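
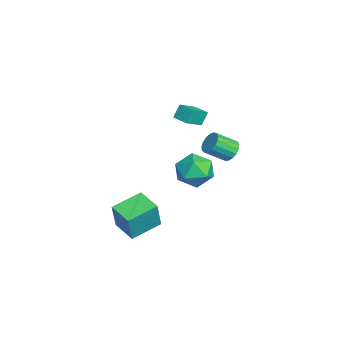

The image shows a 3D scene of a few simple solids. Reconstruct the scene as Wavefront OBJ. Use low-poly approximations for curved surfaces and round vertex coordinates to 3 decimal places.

v -1.834 1.96 2.912
v -2.145 2.331 3.752
v -1.075 2.657 2.885
v -1.386 3.028 3.725
v -0.994 1.072 3.615
v -1.305 1.443 4.455
v -0.235 1.769 3.588
v -0.546 2.14 4.428
v -0.335 1.555 0.147
v 0.091 2.288 -0.787
v 1.249 2.112 1.307
v 1.675 2.845 0.373
v 0.616 3.155 0.984
v -0.363 2.81 0.267
v 1.703 1.59 0.253
v 0.724 1.245 -0.464
v 1.351 2.309 -0.722
v 0.679 3.277 -0.27
v 0.661 1.123 0.79
v -0.011 2.091 1.242
v -1.137 -0.576 -4.275
v -0.578 -0.793 -2.367
v 0.179 0.325 -4.558
v 0.738 0.108 -2.65
v -0.098 -2.248 -4.77
v 0.461 -2.465 -2.862
v 1.218 -1.347 -5.053
v 1.777 -1.564 -3.145
v -2.335 4.424 -0.092
v -1.628 4.693 0.098
v -1.398 3.466 0.982
v -2.105 3.196 0.792
v -1.852 4.839 0.359
v -1.622 3.611 1.242
v -2.187 4.889 0.516
v -1.957 3.662 1.4
v -2.556 4.833 0.534
v -2.325 3.606 1.418
v -2.874 4.683 0.409
v -2.643 3.456 1.293
v -3.069 4.474 0.169
v -2.838 3.246 1.053
v -3.095 4.253 -0.131
v -2.865 3.026 0.753
v -2.948 4.071 -0.422
v -2.718 2.844 0.462
v -2.66 3.97 -0.637
v -2.43 2.743 0.247
v -2.298 3.973 -0.727
v -2.068 2.746 0.156
v -1.944 4.079 -0.672
v -1.714 2.852 0.211
v -1.68 4.264 -0.484
v -1.45 3.037 0.399
v -1.566 4.486 -0.206
v -1.336 3.258 0.678
f 2 4 1
f 5 2 1
f 1 4 3
f 3 5 1
f 2 8 4
f 6 2 5
f 6 8 2
f 4 8 3
f 7 5 3
f 3 8 7
f 7 6 5
f 8 6 7
f 9 20 14
f 9 14 10
f 9 10 16
f 9 16 19
f 9 19 20
f 10 14 18
f 14 20 13
f 20 19 11
f 19 16 15
f 16 10 17
f 12 18 13
f 12 13 11
f 12 11 15
f 12 15 17
f 12 17 18
f 13 18 14
f 11 13 20
f 15 11 19
f 17 15 16
f 18 17 10
f 22 24 21
f 25 22 21
f 21 24 23
f 23 25 21
f 22 28 24
f 26 22 25
f 26 28 22
f 24 28 23
f 27 25 23
f 23 28 27
f 27 26 25
f 28 26 27
f 30 29 33
f 30 33 31
f 31 33 34
f 31 34 32
f 33 29 35
f 33 35 34
f 34 35 36
f 34 36 32
f 35 29 37
f 35 37 36
f 36 37 38
f 36 38 32
f 37 29 39
f 37 39 38
f 38 39 40
f 38 40 32
f 39 29 41
f 39 41 40
f 40 41 42
f 40 42 32
f 41 29 43
f 41 43 42
f 42 43 44
f 42 44 32
f 43 29 45
f 43 45 44
f 44 45 46
f 44 46 32
f 45 29 47
f 45 47 46
f 46 47 48
f 46 48 32
f 47 29 49
f 47 49 48
f 48 49 50
f 48 50 32
f 49 29 51
f 49 51 50
f 50 51 52
f 50 52 32
f 51 29 53
f 51 53 52
f 52 53 54
f 52 54 32
f 53 29 55
f 53 55 54
f 54 55 56
f 54 56 32
f 55 29 30
f 55 30 56
f 56 30 31
f 56 31 32



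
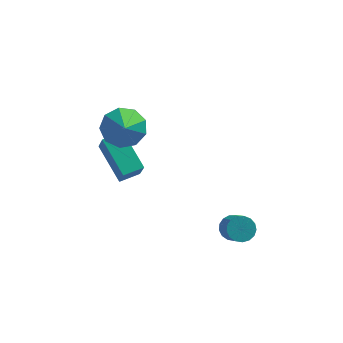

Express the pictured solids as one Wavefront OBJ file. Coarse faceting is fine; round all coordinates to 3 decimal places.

v -0.989 -2.091 0.715
v -0.623 -1.56 1.237
v -0.831 -3.289 1.825
v -1.184 -1.557 1.32
v -1.655 -1.804 1.12
v -1.814 -2.186 0.731
v -1.587 -2.523 0.335
v -1.081 -2.659 0.116
v -0.532 -2.528 0.178
v -0.197 -2.194 0.491
v -0.233 -1.811 0.909
v -2.007 -0.81 -1.658
v -1.817 -1.304 -0.775
v -1.307 -0.391 -1.574
v -1.117 -0.885 -0.691
v -1.183 -2.015 -2.509
v -0.993 -2.509 -1.626
v -0.483 -1.596 -2.425
v -0.293 -2.09 -1.542
v 2.91 -3.354 -3.628
v 3.358 -3.457 -3.892
v 3.638 -4.228 -3.115
v 3.19 -4.126 -2.852
v 3.423 -3.272 -3.732
v 3.704 -4.043 -2.955
v 3.37 -3.105 -3.547
v 3.651 -3.877 -2.771
v 3.212 -2.996 -3.382
v 3.493 -3.767 -2.605
v 2.985 -2.969 -3.273
v 3.266 -3.74 -2.496
v 2.74 -3.03 -3.245
v 3.021 -3.801 -2.468
v 2.535 -3.165 -3.305
v 2.815 -3.937 -2.528
v 2.415 -3.344 -3.439
v 2.695 -4.115 -2.663
v 2.408 -3.525 -3.617
v 2.689 -4.297 -2.84
v 2.516 -3.667 -3.797
v 2.797 -4.439 -3.02
v 2.715 -3.737 -3.938
v 2.996 -4.509 -3.162
v 2.958 -3.72 -4.009
v 3.239 -4.491 -3.232
v 3.19 -3.619 -3.992
v 3.471 -4.39 -3.216
f 2 1 4
f 2 4 3
f 4 1 5
f 4 5 3
f 5 1 6
f 5 6 3
f 6 1 7
f 6 7 3
f 7 1 8
f 7 8 3
f 8 1 9
f 8 9 3
f 9 1 10
f 9 10 3
f 10 1 11
f 10 11 3
f 11 1 2
f 11 2 3
f 13 15 12
f 16 13 12
f 12 15 14
f 14 16 12
f 13 19 15
f 17 13 16
f 17 19 13
f 15 19 14
f 18 16 14
f 14 19 18
f 18 17 16
f 19 17 18
f 21 20 24
f 21 24 22
f 22 24 25
f 22 25 23
f 24 20 26
f 24 26 25
f 25 26 27
f 25 27 23
f 26 20 28
f 26 28 27
f 27 28 29
f 27 29 23
f 28 20 30
f 28 30 29
f 29 30 31
f 29 31 23
f 30 20 32
f 30 32 31
f 31 32 33
f 31 33 23
f 32 20 34
f 32 34 33
f 33 34 35
f 33 35 23
f 34 20 36
f 34 36 35
f 35 36 37
f 35 37 23
f 36 20 38
f 36 38 37
f 37 38 39
f 37 39 23
f 38 20 40
f 38 40 39
f 39 40 41
f 39 41 23
f 40 20 42
f 40 42 41
f 41 42 43
f 41 43 23
f 42 20 44
f 42 44 43
f 43 44 45
f 43 45 23
f 44 20 46
f 44 46 45
f 45 46 47
f 45 47 23
f 46 20 21
f 46 21 47
f 47 21 22
f 47 22 23



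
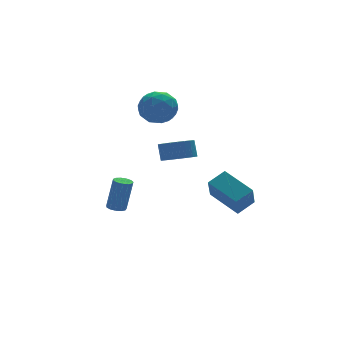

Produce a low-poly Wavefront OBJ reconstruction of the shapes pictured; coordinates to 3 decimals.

v 3.085 -4.05 -0.395
v 4.204 -3.86 0.128
v 2.417 -2.155 0.341
v 3.536 -1.965 0.865
v 3.604 -3.335 -1.765
v 4.723 -3.145 -1.241
v 2.936 -1.44 -1.028
v 4.055 -1.25 -0.505
v 0.657 -2.219 2.603
v 1.569 -2.537 2.694
v 1.655 -2.018 3.649
v 0.743 -1.701 3.557
v 1.623 -2.21 2.511
v 1.708 -1.691 3.466
v 1.53 -1.884 2.343
v 1.615 -1.365 3.297
v 1.303 -1.609 2.214
v 1.389 -1.091 3.168
v 0.979 -1.427 2.144
v 1.064 -0.909 3.099
v 0.605 -1.366 2.144
v 0.691 -0.848 3.099
v 0.24 -1.435 2.214
v 0.325 -0.916 3.169
v -0.062 -1.623 2.343
v 0.023 -1.104 3.298
v -0.255 -1.902 2.511
v -0.169 -1.383 3.466
v -0.308 -2.229 2.694
v -0.223 -1.71 3.649
v -0.215 -2.555 2.863
v -0.13 -2.036 3.817
v 0.011 -2.829 2.992
v 0.097 -2.311 3.946
v 0.336 -3.011 3.061
v 0.421 -2.493 4.016
v 0.709 -3.072 3.061
v 0.795 -2.554 4.016
v 1.075 -3.004 2.991
v 1.16 -2.485 3.946
v 1.377 -2.816 2.862
v 1.462 -2.297 3.817
v -0.421 3.37 -3.573
v -0.09 2.899 -3.641
v 0.373 2.938 -1.634
v 0.041 3.41 -1.567
v 0.105 3.157 -3.691
v 0.568 3.196 -1.684
v 0.133 3.482 -3.703
v 0.595 3.521 -1.696
v -0.015 3.772 -3.675
v 0.447 3.811 -1.668
v -0.292 3.934 -3.614
v 0.17 3.974 -1.607
v -0.61 3.918 -3.541
v -0.148 3.957 -1.534
v -0.868 3.727 -3.477
v -0.406 3.767 -1.47
v -0.984 3.424 -3.445
v -0.522 3.463 -1.438
v -0.922 3.103 -3.453
v -0.459 3.142 -1.446
v -0.7 2.867 -3.499
v -0.237 2.907 -1.492
v -0.39 2.791 -3.569
v 0.073 2.831 -1.562
v 2.249 4.784 4.24
v 3.396 4.442 4.002
v 1.584 3.458 2.938
v 2.731 3.116 2.7
v 2.231 2.864 3.784
v 2.642 3.683 4.588
v 2.338 4.217 2.352
v 2.749 5.036 3.156
v 3.451 4.092 2.835
v 3.384 3.255 3.72
v 1.596 4.645 3.22
v 1.529 3.808 4.105
v 2.881 4.729 4.236
v 2.099 3.171 2.704
v 1.805 3.023 3.341
v 2.479 2.821 3.202
v 2.438 4.283 4.58
v 3.112 4.082 4.44
v 2.427 3.154 4.312
v 1.868 3.818 2.5
v 2.542 3.617 2.36
v 2.501 5.079 3.738
v 3.175 4.877 3.599
v 2.553 4.746 2.628
v 3.587 4.322 3.41
v 3.196 3.543 2.644
v 2.965 4.19 2.439
v 3.207 4.672 2.913
v 3.548 3.83 3.93
v 3.157 3.051 3.165
v 2.863 2.903 3.801
v 3.105 3.384 4.275
v 3.58 3.625 3.244
v 1.823 4.849 3.775
v 1.432 4.07 3.01
v 1.875 4.516 2.665
v 2.117 4.997 3.139
v 1.784 4.357 4.296
v 1.393 3.578 3.53
v 1.773 3.228 4.027
v 2.015 3.71 4.501
v 1.4 4.275 3.696
f 2 4 1
f 5 2 1
f 1 4 3
f 3 5 1
f 2 8 4
f 6 2 5
f 6 8 2
f 4 8 3
f 7 5 3
f 3 8 7
f 7 6 5
f 8 6 7
f 10 9 13
f 10 13 11
f 11 13 14
f 11 14 12
f 13 9 15
f 13 15 14
f 14 15 16
f 14 16 12
f 15 9 17
f 15 17 16
f 16 17 18
f 16 18 12
f 17 9 19
f 17 19 18
f 18 19 20
f 18 20 12
f 19 9 21
f 19 21 20
f 20 21 22
f 20 22 12
f 21 9 23
f 21 23 22
f 22 23 24
f 22 24 12
f 23 9 25
f 23 25 24
f 24 25 26
f 24 26 12
f 25 9 27
f 25 27 26
f 26 27 28
f 26 28 12
f 27 9 29
f 27 29 28
f 28 29 30
f 28 30 12
f 29 9 31
f 29 31 30
f 30 31 32
f 30 32 12
f 31 9 33
f 31 33 32
f 32 33 34
f 32 34 12
f 33 9 35
f 33 35 34
f 34 35 36
f 34 36 12
f 35 9 37
f 35 37 36
f 36 37 38
f 36 38 12
f 37 9 39
f 37 39 38
f 38 39 40
f 38 40 12
f 39 9 41
f 39 41 40
f 40 41 42
f 40 42 12
f 41 9 10
f 41 10 42
f 42 10 11
f 42 11 12
f 44 43 47
f 44 47 45
f 45 47 48
f 45 48 46
f 47 43 49
f 47 49 48
f 48 49 50
f 48 50 46
f 49 43 51
f 49 51 50
f 50 51 52
f 50 52 46
f 51 43 53
f 51 53 52
f 52 53 54
f 52 54 46
f 53 43 55
f 53 55 54
f 54 55 56
f 54 56 46
f 55 43 57
f 55 57 56
f 56 57 58
f 56 58 46
f 57 43 59
f 57 59 58
f 58 59 60
f 58 60 46
f 59 43 61
f 59 61 60
f 60 61 62
f 60 62 46
f 61 43 63
f 61 63 62
f 62 63 64
f 62 64 46
f 63 43 65
f 63 65 64
f 64 65 66
f 64 66 46
f 65 43 44
f 65 44 66
f 66 44 45
f 66 45 46
f 67 104 83
f 104 78 107
f 83 107 72
f 104 107 83
f 67 83 79
f 83 72 84
f 79 84 68
f 83 84 79
f 67 79 88
f 79 68 89
f 88 89 74
f 79 89 88
f 67 88 100
f 88 74 103
f 100 103 77
f 88 103 100
f 67 100 104
f 100 77 108
f 104 108 78
f 100 108 104
f 68 84 95
f 84 72 98
f 95 98 76
f 84 98 95
f 72 107 85
f 107 78 106
f 85 106 71
f 107 106 85
f 78 108 105
f 108 77 101
f 105 101 69
f 108 101 105
f 77 103 102
f 103 74 90
f 102 90 73
f 103 90 102
f 74 89 94
f 89 68 91
f 94 91 75
f 89 91 94
f 70 96 82
f 96 76 97
f 82 97 71
f 96 97 82
f 70 82 80
f 82 71 81
f 80 81 69
f 82 81 80
f 70 80 87
f 80 69 86
f 87 86 73
f 80 86 87
f 70 87 92
f 87 73 93
f 92 93 75
f 87 93 92
f 70 92 96
f 92 75 99
f 96 99 76
f 92 99 96
f 71 97 85
f 97 76 98
f 85 98 72
f 97 98 85
f 69 81 105
f 81 71 106
f 105 106 78
f 81 106 105
f 73 86 102
f 86 69 101
f 102 101 77
f 86 101 102
f 75 93 94
f 93 73 90
f 94 90 74
f 93 90 94
f 76 99 95
f 99 75 91
f 95 91 68
f 99 91 95



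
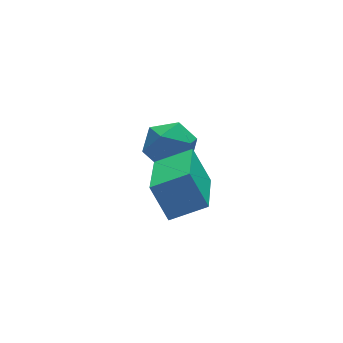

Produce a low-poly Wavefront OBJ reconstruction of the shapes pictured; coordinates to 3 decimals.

v -1.892 2.239 -0.231
v -1.495 1.986 -0.876
v -3.005 2.154 -0.884
v -2.608 1.901 -1.529
v -2.663 1.432 -0.884
v -1.975 1.485 -0.481
v -2.525 2.655 -1.279
v -1.837 2.708 -0.876
v -1.886 2.244 -1.524
v -1.971 1.487 -1.28
v -2.529 2.653 -0.48
v -2.614 1.896 -0.236
v -3.132 -1.446 -0.144
v -3.349 -0.905 0.777
v -4.022 -1.084 -0.566
v -4.239 -0.544 0.355
v -2.141 0.164 -0.855
v -2.358 0.704 0.066
v -3.031 0.525 -1.277
v -3.248 1.066 -0.356
f 1 12 6
f 1 6 2
f 1 2 8
f 1 8 11
f 1 11 12
f 2 6 10
f 6 12 5
f 12 11 3
f 11 8 7
f 8 2 9
f 4 10 5
f 4 5 3
f 4 3 7
f 4 7 9
f 4 9 10
f 5 10 6
f 3 5 12
f 7 3 11
f 9 7 8
f 10 9 2
f 14 16 13
f 17 14 13
f 13 16 15
f 15 17 13
f 14 20 16
f 18 14 17
f 18 20 14
f 16 20 15
f 19 17 15
f 15 20 19
f 19 18 17
f 20 18 19



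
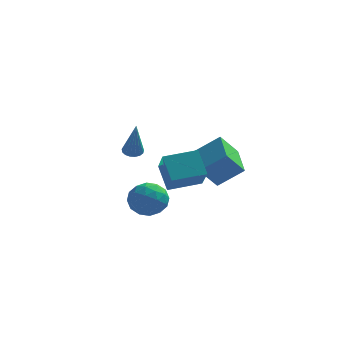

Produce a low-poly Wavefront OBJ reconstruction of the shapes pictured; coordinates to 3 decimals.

v 0.611 -1.29 2.413
v 1.012 -2.516 3.611
v 2.114 -0.594 2.624
v 2.515 -1.819 3.822
v 1.165 -2.161 1.338
v 1.566 -3.386 2.536
v 2.668 -1.464 1.549
v 3.069 -2.69 2.747
v 0.939 -2.95 1.233
v 1.51 -3.694 1.575
v -0.37 -3.886 1.385
v 0.201 -4.63 1.727
v 0.062 -3.812 2.282
v 0.871 -3.234 2.189
v 0.269 -4.346 0.771
v 1.078 -3.768 0.678
v 1.096 -4.557 1.289
v 0.969 -4.227 2.223
v 0.171 -3.353 0.737
v 0.044 -3.023 1.671
v 1.339 -3.24 1.391
v -0.199 -4.34 1.569
v -0.281 -3.859 1.896
v 0.055 -4.297 2.097
v 0.964 -2.969 1.752
v 1.3 -3.407 1.952
v 0.448 -3.476 2.368
v -0.16 -4.173 1.008
v 0.176 -4.611 1.208
v 1.085 -3.283 0.863
v 1.421 -3.721 1.064
v 0.692 -4.104 0.592
v 1.432 -4.185 1.424
v 0.663 -4.735 1.513
v 0.702 -4.568 0.951
v 1.178 -4.228 0.896
v 1.357 -3.991 1.973
v 0.588 -4.541 2.062
v 0.506 -4.06 2.389
v 0.981 -3.72 2.334
v 1.114 -4.498 1.805
v 0.552 -3.039 0.898
v -0.217 -3.589 0.987
v 0.159 -3.86 0.626
v 0.634 -3.52 0.571
v 0.477 -2.845 1.447
v -0.292 -3.395 1.536
v -0.038 -3.352 2.064
v 0.438 -3.012 2.009
v 0.026 -3.082 1.155
v -1.069 1.412 2.132
v -0.557 1.337 2.019
v -0.751 0.628 4.108
v -0.564 1.572 2.114
v -0.688 1.771 2.212
v -0.898 1.887 2.293
v -1.148 1.895 2.336
v -1.38 1.792 2.332
v -1.541 1.602 2.283
v -1.593 1.368 2.199
v -1.526 1.145 2.1
v -1.354 0.983 2.007
v -1.117 0.919 1.944
v -0.869 0.968 1.923
v -0.667 1.119 1.95
v 2.26 0.346 1.489
v 3.52 0.541 2.488
v 1.688 2.372 1.816
v 2.948 2.566 2.815
v 3.072 0.754 0.385
v 4.332 0.948 1.384
v 2.5 2.779 0.712
v 3.76 2.974 1.711
f 2 4 1
f 5 2 1
f 1 4 3
f 3 5 1
f 2 8 4
f 6 2 5
f 6 8 2
f 4 8 3
f 7 5 3
f 3 8 7
f 7 6 5
f 8 6 7
f 9 46 25
f 46 20 49
f 25 49 14
f 46 49 25
f 9 25 21
f 25 14 26
f 21 26 10
f 25 26 21
f 9 21 30
f 21 10 31
f 30 31 16
f 21 31 30
f 9 30 42
f 30 16 45
f 42 45 19
f 30 45 42
f 9 42 46
f 42 19 50
f 46 50 20
f 42 50 46
f 10 26 37
f 26 14 40
f 37 40 18
f 26 40 37
f 14 49 27
f 49 20 48
f 27 48 13
f 49 48 27
f 20 50 47
f 50 19 43
f 47 43 11
f 50 43 47
f 19 45 44
f 45 16 32
f 44 32 15
f 45 32 44
f 16 31 36
f 31 10 33
f 36 33 17
f 31 33 36
f 12 38 24
f 38 18 39
f 24 39 13
f 38 39 24
f 12 24 22
f 24 13 23
f 22 23 11
f 24 23 22
f 12 22 29
f 22 11 28
f 29 28 15
f 22 28 29
f 12 29 34
f 29 15 35
f 34 35 17
f 29 35 34
f 12 34 38
f 34 17 41
f 38 41 18
f 34 41 38
f 13 39 27
f 39 18 40
f 27 40 14
f 39 40 27
f 11 23 47
f 23 13 48
f 47 48 20
f 23 48 47
f 15 28 44
f 28 11 43
f 44 43 19
f 28 43 44
f 17 35 36
f 35 15 32
f 36 32 16
f 35 32 36
f 18 41 37
f 41 17 33
f 37 33 10
f 41 33 37
f 52 51 54
f 52 54 53
f 54 51 55
f 54 55 53
f 55 51 56
f 55 56 53
f 56 51 57
f 56 57 53
f 57 51 58
f 57 58 53
f 58 51 59
f 58 59 53
f 59 51 60
f 59 60 53
f 60 51 61
f 60 61 53
f 61 51 62
f 61 62 53
f 62 51 63
f 62 63 53
f 63 51 64
f 63 64 53
f 64 51 65
f 64 65 53
f 65 51 52
f 65 52 53
f 67 69 66
f 70 67 66
f 66 69 68
f 68 70 66
f 67 73 69
f 71 67 70
f 71 73 67
f 69 73 68
f 72 70 68
f 68 73 72
f 72 71 70
f 73 71 72



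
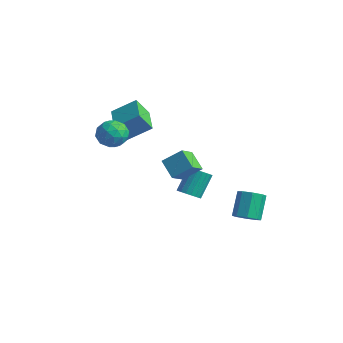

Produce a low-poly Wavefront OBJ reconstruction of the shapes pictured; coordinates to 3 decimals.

v 3.082 0.389 -2.053
v 3.529 -0.034 -1.574
v 3.046 0.889 -0.308
v 2.598 1.311 -0.787
v 3.82 0.434 -1.805
v 3.336 1.357 -0.538
v 3.678 0.876 -2.18
v 3.194 1.798 -0.914
v 3.187 1.032 -2.482
v 2.703 1.955 -1.215
v 2.634 0.811 -2.532
v 2.151 1.734 -1.266
v 2.344 0.343 -2.302
v 1.86 1.266 -1.035
v 2.486 -0.098 -1.926
v 2.002 0.824 -0.66
v 2.977 -0.255 -1.625
v 2.493 0.668 -0.358
v -0.79 -0.039 -1.837
v -0.289 -0.397 -1.483
v -0.449 0.662 -0.189
v -0.95 1.019 -0.543
v -0.13 -0.195 -1.628
v -0.289 0.864 -0.334
v -0.084 0.034 -1.81
v -0.244 1.093 -0.516
v -0.161 0.249 -1.996
v -0.321 1.308 -0.702
v -0.347 0.415 -2.155
v -0.507 1.474 -0.86
v -0.609 0.503 -2.258
v -0.769 1.562 -0.964
v -0.903 0.496 -2.289
v -1.063 1.555 -0.995
v -1.177 0.397 -2.242
v -1.337 1.456 -0.948
v -1.384 0.222 -2.125
v -1.544 1.281 -0.83
v -1.489 0.003 -1.958
v -1.648 1.062 -0.663
v -1.472 -0.225 -1.77
v -1.632 0.834 -0.476
v -1.338 -0.42 -1.594
v -1.498 0.639 -0.299
v -1.109 -0.549 -1.46
v -1.269 0.51 -0.165
v -0.825 -0.59 -1.391
v -0.985 0.469 -0.096
v -0.535 -0.536 -1.399
v -0.695 0.523 -0.105
v 0.828 -2.174 1.134
v 1.064 -3.164 1.825
v -0.193 -1.92 1.846
v 0.043 -2.91 2.537
v 1.577 -1.43 1.943
v 1.813 -2.42 2.634
v 0.556 -1.176 2.655
v 0.792 -2.166 3.346
v -2.995 -2.84 2.712
v -2.349 -3.043 3.388
v -4.031 -3.737 3.432
v -3.385 -3.94 4.108
v -3.75 -3.058 4.046
v -3.11 -2.504 3.601
v -3.27 -4.276 3.219
v -2.63 -3.722 2.774
v -2.519 -3.931 3.701
v -2.816 -3.178 4.212
v -3.564 -3.602 2.608
v -3.861 -2.849 3.119
v -2.581 -2.863 2.987
v -3.799 -3.917 3.833
v -4.014 -3.399 3.797
v -3.634 -3.519 4.194
v -3.029 -2.546 3.112
v -2.649 -2.665 3.509
v -3.472 -2.674 3.896
v -3.731 -4.115 3.311
v -3.351 -4.234 3.708
v -2.746 -3.261 2.626
v -2.366 -3.381 3.023
v -2.908 -4.106 2.924
v -2.301 -3.504 3.568
v -2.91 -4.031 3.991
v -2.842 -4.229 3.469
v -2.466 -3.903 3.207
v -2.476 -3.062 3.868
v -3.084 -3.589 4.292
v -3.299 -3.071 4.255
v -2.923 -2.745 3.993
v -2.575 -3.583 4.053
v -3.296 -3.191 2.528
v -3.904 -3.718 2.952
v -3.457 -4.035 2.827
v -3.081 -3.709 2.565
v -3.47 -2.749 2.829
v -4.079 -3.276 3.252
v -3.914 -2.877 3.613
v -3.538 -2.551 3.351
v -3.805 -3.197 2.767
v -4.759 -1.035 2.475
v -5.112 -1.66 3.583
v -3.847 -0.025 3.336
v -4.2 -0.65 4.443
v -3.38 -2.13 2.297
v -3.733 -2.755 3.404
v -2.468 -1.12 3.157
v -2.821 -1.745 4.265
f 2 1 5
f 2 5 3
f 3 5 6
f 3 6 4
f 5 1 7
f 5 7 6
f 6 7 8
f 6 8 4
f 7 1 9
f 7 9 8
f 8 9 10
f 8 10 4
f 9 1 11
f 9 11 10
f 10 11 12
f 10 12 4
f 11 1 13
f 11 13 12
f 12 13 14
f 12 14 4
f 13 1 15
f 13 15 14
f 14 15 16
f 14 16 4
f 15 1 17
f 15 17 16
f 16 17 18
f 16 18 4
f 17 1 2
f 17 2 18
f 18 2 3
f 18 3 4
f 20 19 23
f 20 23 21
f 21 23 24
f 21 24 22
f 23 19 25
f 23 25 24
f 24 25 26
f 24 26 22
f 25 19 27
f 25 27 26
f 26 27 28
f 26 28 22
f 27 19 29
f 27 29 28
f 28 29 30
f 28 30 22
f 29 19 31
f 29 31 30
f 30 31 32
f 30 32 22
f 31 19 33
f 31 33 32
f 32 33 34
f 32 34 22
f 33 19 35
f 33 35 34
f 34 35 36
f 34 36 22
f 35 19 37
f 35 37 36
f 36 37 38
f 36 38 22
f 37 19 39
f 37 39 38
f 38 39 40
f 38 40 22
f 39 19 41
f 39 41 40
f 40 41 42
f 40 42 22
f 41 19 43
f 41 43 42
f 42 43 44
f 42 44 22
f 43 19 45
f 43 45 44
f 44 45 46
f 44 46 22
f 45 19 47
f 45 47 46
f 46 47 48
f 46 48 22
f 47 19 49
f 47 49 48
f 48 49 50
f 48 50 22
f 49 19 20
f 49 20 50
f 50 20 21
f 50 21 22
f 52 54 51
f 55 52 51
f 51 54 53
f 53 55 51
f 52 58 54
f 56 52 55
f 56 58 52
f 54 58 53
f 57 55 53
f 53 58 57
f 57 56 55
f 58 56 57
f 59 96 75
f 96 70 99
f 75 99 64
f 96 99 75
f 59 75 71
f 75 64 76
f 71 76 60
f 75 76 71
f 59 71 80
f 71 60 81
f 80 81 66
f 71 81 80
f 59 80 92
f 80 66 95
f 92 95 69
f 80 95 92
f 59 92 96
f 92 69 100
f 96 100 70
f 92 100 96
f 60 76 87
f 76 64 90
f 87 90 68
f 76 90 87
f 64 99 77
f 99 70 98
f 77 98 63
f 99 98 77
f 70 100 97
f 100 69 93
f 97 93 61
f 100 93 97
f 69 95 94
f 95 66 82
f 94 82 65
f 95 82 94
f 66 81 86
f 81 60 83
f 86 83 67
f 81 83 86
f 62 88 74
f 88 68 89
f 74 89 63
f 88 89 74
f 62 74 72
f 74 63 73
f 72 73 61
f 74 73 72
f 62 72 79
f 72 61 78
f 79 78 65
f 72 78 79
f 62 79 84
f 79 65 85
f 84 85 67
f 79 85 84
f 62 84 88
f 84 67 91
f 88 91 68
f 84 91 88
f 63 89 77
f 89 68 90
f 77 90 64
f 89 90 77
f 61 73 97
f 73 63 98
f 97 98 70
f 73 98 97
f 65 78 94
f 78 61 93
f 94 93 69
f 78 93 94
f 67 85 86
f 85 65 82
f 86 82 66
f 85 82 86
f 68 91 87
f 91 67 83
f 87 83 60
f 91 83 87
f 102 104 101
f 105 102 101
f 101 104 103
f 103 105 101
f 102 108 104
f 106 102 105
f 106 108 102
f 104 108 103
f 107 105 103
f 103 108 107
f 107 106 105
f 108 106 107



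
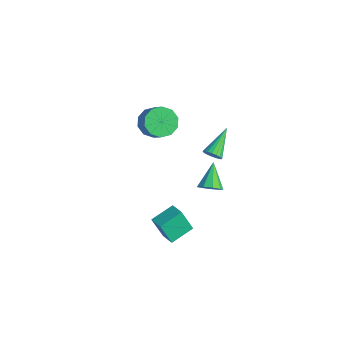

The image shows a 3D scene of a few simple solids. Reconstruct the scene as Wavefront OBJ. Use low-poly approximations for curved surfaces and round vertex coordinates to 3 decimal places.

v 2.313 -1.899 -2.471
v 1.791 -2.339 -1.09
v 2.263 -0.446 -2.027
v 1.741 -0.886 -0.646
v 3.319 -1.974 -2.114
v 2.797 -2.414 -0.733
v 3.269 -0.521 -1.67
v 2.747 -0.961 -0.289
v 4.135 -0.021 2.732
v 4.607 -0.152 3.286
v 3.165 0.861 3.768
v 4.737 0.274 3.045
v 4.585 0.562 2.658
v 4.222 0.577 2.305
v 3.818 0.313 2.152
v 3.562 -0.108 2.271
v 3.574 -0.487 2.605
v 3.848 -0.649 2.999
v 4.256 -0.516 3.268
v 1.589 1.866 2.441
v 1.841 1.664 2.946
v 0.771 3.394 3.459
v 2.027 1.829 2.849
v 2.127 2.001 2.67
v 2.119 2.146 2.446
v 2.007 2.236 2.221
v 1.812 2.253 2.04
v 1.572 2.192 1.938
v 1.336 2.068 1.935
v 1.15 1.903 2.033
v 1.051 1.731 2.212
v 1.058 1.586 2.436
v 1.171 1.496 2.661
v 1.366 1.479 2.842
v 1.605 1.54 2.944
v -4.054 1.581 0.839
v -3.308 1.765 0.138
v -2.139 1.522 1.321
v -2.886 1.339 2.021
v -3.467 2.325 0.41
v -2.298 2.083 1.593
v -3.851 2.601 0.846
v -2.682 2.359 2.028
v -4.312 2.487 1.279
v -3.143 2.245 2.461
v -4.675 2.028 1.544
v -3.506 1.786 2.726
v -4.801 1.398 1.539
v -3.632 1.155 2.722
v -4.642 0.837 1.267
v -3.473 0.595 2.45
v -4.258 0.561 0.832
v -3.089 0.319 2.014
v -3.797 0.675 0.399
v -2.628 0.433 1.581
v -3.434 1.134 0.134
v -2.265 0.892 1.316
f 2 4 1
f 5 2 1
f 1 4 3
f 3 5 1
f 2 8 4
f 6 2 5
f 6 8 2
f 4 8 3
f 7 5 3
f 3 8 7
f 7 6 5
f 8 6 7
f 10 9 12
f 10 12 11
f 12 9 13
f 12 13 11
f 13 9 14
f 13 14 11
f 14 9 15
f 14 15 11
f 15 9 16
f 15 16 11
f 16 9 17
f 16 17 11
f 17 9 18
f 17 18 11
f 18 9 19
f 18 19 11
f 19 9 10
f 19 10 11
f 21 20 23
f 21 23 22
f 23 20 24
f 23 24 22
f 24 20 25
f 24 25 22
f 25 20 26
f 25 26 22
f 26 20 27
f 26 27 22
f 27 20 28
f 27 28 22
f 28 20 29
f 28 29 22
f 29 20 30
f 29 30 22
f 30 20 31
f 30 31 22
f 31 20 32
f 31 32 22
f 32 20 33
f 32 33 22
f 33 20 34
f 33 34 22
f 34 20 35
f 34 35 22
f 35 20 21
f 35 21 22
f 37 36 40
f 37 40 38
f 38 40 41
f 38 41 39
f 40 36 42
f 40 42 41
f 41 42 43
f 41 43 39
f 42 36 44
f 42 44 43
f 43 44 45
f 43 45 39
f 44 36 46
f 44 46 45
f 45 46 47
f 45 47 39
f 46 36 48
f 46 48 47
f 47 48 49
f 47 49 39
f 48 36 50
f 48 50 49
f 49 50 51
f 49 51 39
f 50 36 52
f 50 52 51
f 51 52 53
f 51 53 39
f 52 36 54
f 52 54 53
f 53 54 55
f 53 55 39
f 54 36 56
f 54 56 55
f 55 56 57
f 55 57 39
f 56 36 37
f 56 37 57
f 57 37 38
f 57 38 39



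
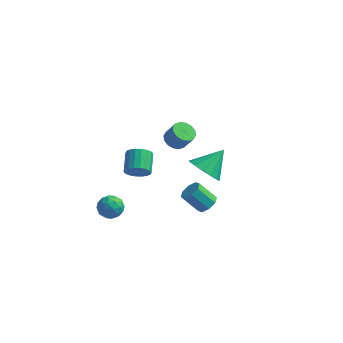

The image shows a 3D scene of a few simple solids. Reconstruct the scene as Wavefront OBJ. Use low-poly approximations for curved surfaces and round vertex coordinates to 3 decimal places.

v 3.753 -3.797 2.253
v 4.195 -3.937 2.617
v 3.39 -4.104 3.531
v 2.947 -3.963 3.167
v 4.105 -3.495 2.617
v 3.299 -3.661 3.532
v 3.808 -3.229 2.404
v 3.002 -3.396 3.319
v 3.479 -3.296 2.103
v 2.673 -3.463 3.017
v 3.31 -3.656 1.889
v 2.505 -3.823 2.803
v 3.401 -4.099 1.888
v 2.595 -4.265 2.803
v 3.698 -4.364 2.101
v 2.892 -4.531 3.016
v 4.027 -4.297 2.403
v 3.221 -4.464 3.317
v 0.052 1.282 1.927
v 0.456 0.858 1.646
v 0.992 0.793 2.511
v 0.588 1.218 2.793
v 0.591 1.16 1.585
v 1.127 1.095 2.451
v 0.582 1.495 1.616
v 1.117 1.43 2.481
v 0.43 1.773 1.73
v 0.966 1.708 2.596
v 0.178 1.92 1.897
v 0.713 1.855 2.763
v -0.108 1.895 2.072
v 0.427 1.83 2.938
v -0.352 1.707 2.209
v 0.184 1.642 3.074
v -0.487 1.405 2.269
v 0.049 1.34 3.135
v -0.477 1.07 2.239
v 0.058 1.005 3.104
v -0.326 0.792 2.124
v 0.21 0.727 2.99
v -0.073 0.645 1.957
v 0.462 0.58 2.823
v 0.213 0.67 1.782
v 0.748 0.605 2.648
v -2.143 -1.971 -0.587
v -1.799 -1.609 -1.128
v -2.101 -2.971 -1.232
v -1.757 -2.609 -1.773
v -1.411 -2.734 -1.135
v -1.437 -2.116 -0.737
v -2.463 -2.464 -1.623
v -2.489 -1.846 -1.225
v -1.997 -1.913 -1.768
v -1.347 -2.08 -1.466
v -2.553 -2.5 -0.894
v -1.903 -2.667 -0.592
v -1.975 -1.702 -0.801
v -1.925 -2.878 -1.559
v -1.722 -2.952 -1.185
v -1.52 -2.739 -1.502
v -1.762 -2.001 -0.571
v -1.56 -1.787 -0.889
v -1.332 -2.449 -0.893
v -2.34 -2.793 -1.471
v -2.138 -2.579 -1.789
v -2.38 -1.841 -0.858
v -2.178 -1.628 -1.175
v -2.568 -2.131 -1.467
v -1.889 -1.668 -1.495
v -1.864 -2.256 -1.874
v -2.279 -2.17 -1.786
v -2.294 -1.807 -1.552
v -1.507 -1.766 -1.317
v -1.482 -2.354 -1.697
v -1.279 -2.428 -1.322
v -1.294 -2.065 -1.088
v -1.623 -1.945 -1.694
v -2.418 -2.226 -0.663
v -2.393 -2.814 -1.043
v -2.606 -2.515 -1.272
v -2.621 -2.152 -1.038
v -2.036 -2.324 -0.486
v -2.011 -2.912 -0.865
v -1.606 -2.773 -0.808
v -1.621 -2.41 -0.574
v -2.277 -2.635 -0.666
v 0.273 -3.973 3.651
v 0.591 -3.619 3.194
v 0.266 -2.632 3.733
v -0.053 -2.987 4.189
v 0.322 -3.646 3.08
v -0.003 -2.659 3.618
v 0.043 -3.737 3.079
v -0.282 -2.75 3.617
v -0.191 -3.875 3.191
v -0.516 -2.889 3.729
v -0.333 -4.033 3.394
v -0.658 -3.046 3.933
v -0.355 -4.179 3.648
v -0.68 -3.192 4.187
v -0.252 -4.284 3.903
v -0.578 -3.297 4.441
v -0.046 -4.328 4.107
v -0.371 -3.341 4.646
v 0.223 -4.301 4.222
v -0.102 -3.314 4.76
v 0.502 -4.21 4.223
v 0.177 -3.223 4.761
v 0.736 -4.071 4.111
v 0.411 -3.085 4.649
v 0.878 -3.914 3.907
v 0.553 -2.927 4.446
v 0.9 -3.768 3.653
v 0.575 -2.781 4.192
v 0.798 -3.663 3.399
v 0.472 -2.676 3.937
v 1.113 2.633 -1.302
v 1.797 2.877 -1.99
v 1.767 3.747 -0.258
v 1.398 3.195 -2.079
v 0.922 3.362 -1.96
v 0.498 3.333 -1.664
v 0.239 3.118 -1.271
v 0.214 2.772 -0.887
v 0.43 2.389 -0.613
v 0.829 2.072 -0.524
v 1.304 1.905 -0.644
v 1.728 1.933 -0.939
v 1.988 2.149 -1.332
v 2.013 2.494 -1.716
f 2 1 5
f 2 5 3
f 3 5 6
f 3 6 4
f 5 1 7
f 5 7 6
f 6 7 8
f 6 8 4
f 7 1 9
f 7 9 8
f 8 9 10
f 8 10 4
f 9 1 11
f 9 11 10
f 10 11 12
f 10 12 4
f 11 1 13
f 11 13 12
f 12 13 14
f 12 14 4
f 13 1 15
f 13 15 14
f 14 15 16
f 14 16 4
f 15 1 17
f 15 17 16
f 16 17 18
f 16 18 4
f 17 1 2
f 17 2 18
f 18 2 3
f 18 3 4
f 20 19 23
f 20 23 21
f 21 23 24
f 21 24 22
f 23 19 25
f 23 25 24
f 24 25 26
f 24 26 22
f 25 19 27
f 25 27 26
f 26 27 28
f 26 28 22
f 27 19 29
f 27 29 28
f 28 29 30
f 28 30 22
f 29 19 31
f 29 31 30
f 30 31 32
f 30 32 22
f 31 19 33
f 31 33 32
f 32 33 34
f 32 34 22
f 33 19 35
f 33 35 34
f 34 35 36
f 34 36 22
f 35 19 37
f 35 37 36
f 36 37 38
f 36 38 22
f 37 19 39
f 37 39 38
f 38 39 40
f 38 40 22
f 39 19 41
f 39 41 40
f 40 41 42
f 40 42 22
f 41 19 43
f 41 43 42
f 42 43 44
f 42 44 22
f 43 19 20
f 43 20 44
f 44 20 21
f 44 21 22
f 45 82 61
f 82 56 85
f 61 85 50
f 82 85 61
f 45 61 57
f 61 50 62
f 57 62 46
f 61 62 57
f 45 57 66
f 57 46 67
f 66 67 52
f 57 67 66
f 45 66 78
f 66 52 81
f 78 81 55
f 66 81 78
f 45 78 82
f 78 55 86
f 82 86 56
f 78 86 82
f 46 62 73
f 62 50 76
f 73 76 54
f 62 76 73
f 50 85 63
f 85 56 84
f 63 84 49
f 85 84 63
f 56 86 83
f 86 55 79
f 83 79 47
f 86 79 83
f 55 81 80
f 81 52 68
f 80 68 51
f 81 68 80
f 52 67 72
f 67 46 69
f 72 69 53
f 67 69 72
f 48 74 60
f 74 54 75
f 60 75 49
f 74 75 60
f 48 60 58
f 60 49 59
f 58 59 47
f 60 59 58
f 48 58 65
f 58 47 64
f 65 64 51
f 58 64 65
f 48 65 70
f 65 51 71
f 70 71 53
f 65 71 70
f 48 70 74
f 70 53 77
f 74 77 54
f 70 77 74
f 49 75 63
f 75 54 76
f 63 76 50
f 75 76 63
f 47 59 83
f 59 49 84
f 83 84 56
f 59 84 83
f 51 64 80
f 64 47 79
f 80 79 55
f 64 79 80
f 53 71 72
f 71 51 68
f 72 68 52
f 71 68 72
f 54 77 73
f 77 53 69
f 73 69 46
f 77 69 73
f 88 87 91
f 88 91 89
f 89 91 92
f 89 92 90
f 91 87 93
f 91 93 92
f 92 93 94
f 92 94 90
f 93 87 95
f 93 95 94
f 94 95 96
f 94 96 90
f 95 87 97
f 95 97 96
f 96 97 98
f 96 98 90
f 97 87 99
f 97 99 98
f 98 99 100
f 98 100 90
f 99 87 101
f 99 101 100
f 100 101 102
f 100 102 90
f 101 87 103
f 101 103 102
f 102 103 104
f 102 104 90
f 103 87 105
f 103 105 104
f 104 105 106
f 104 106 90
f 105 87 107
f 105 107 106
f 106 107 108
f 106 108 90
f 107 87 109
f 107 109 108
f 108 109 110
f 108 110 90
f 109 87 111
f 109 111 110
f 110 111 112
f 110 112 90
f 111 87 113
f 111 113 112
f 112 113 114
f 112 114 90
f 113 87 115
f 113 115 114
f 114 115 116
f 114 116 90
f 115 87 88
f 115 88 116
f 116 88 89
f 116 89 90
f 118 117 120
f 118 120 119
f 120 117 121
f 120 121 119
f 121 117 122
f 121 122 119
f 122 117 123
f 122 123 119
f 123 117 124
f 123 124 119
f 124 117 125
f 124 125 119
f 125 117 126
f 125 126 119
f 126 117 127
f 126 127 119
f 127 117 128
f 127 128 119
f 128 117 129
f 128 129 119
f 129 117 130
f 129 130 119
f 130 117 118
f 130 118 119



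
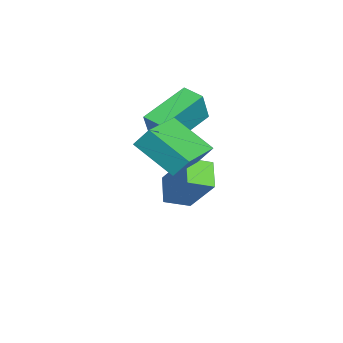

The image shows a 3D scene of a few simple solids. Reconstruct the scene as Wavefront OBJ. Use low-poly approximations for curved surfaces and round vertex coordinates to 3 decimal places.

v -0.971 -0.943 -4.709
v -0.624 -1.937 -4.327
v -2.047 -1.047 -4.005
v -1.7 -2.041 -3.622
v -0.02 0.001 -3.118
v 0.327 -0.993 -2.735
v -1.096 -0.103 -2.413
v -0.749 -1.097 -2.031
v -1.986 -0.998 0.01
v -1.396 -1.204 1.341
v -1.388 -0.29 -0.144
v -0.799 -0.496 1.186
v -0.541 -2.404 -0.846
v 0.048 -2.61 0.484
v 0.056 -1.696 -1.001
v 0.646 -1.902 0.33
v 1.499 -0.585 -1.018
v 0.757 -2.013 0.118
v 1.572 -0.025 -0.266
v 0.831 -1.453 0.87
v 3.529 -1.347 -0.65
v 2.788 -2.775 0.486
v 3.603 -0.787 0.102
v 2.861 -2.215 1.238
f 2 4 1
f 5 2 1
f 1 4 3
f 3 5 1
f 2 8 4
f 6 2 5
f 6 8 2
f 4 8 3
f 7 5 3
f 3 8 7
f 7 6 5
f 8 6 7
f 10 12 9
f 13 10 9
f 9 12 11
f 11 13 9
f 10 16 12
f 14 10 13
f 14 16 10
f 12 16 11
f 15 13 11
f 11 16 15
f 15 14 13
f 16 14 15
f 18 20 17
f 21 18 17
f 17 20 19
f 19 21 17
f 18 24 20
f 22 18 21
f 22 24 18
f 20 24 19
f 23 21 19
f 19 24 23
f 23 22 21
f 24 22 23



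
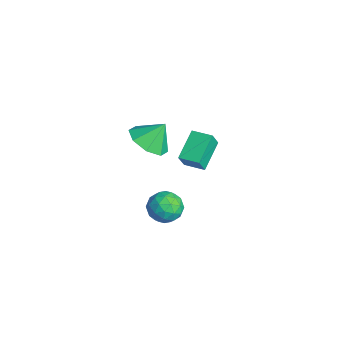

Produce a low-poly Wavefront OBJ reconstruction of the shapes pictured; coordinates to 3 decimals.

v -3.449 1.113 -2.324
v -2.968 1.711 -2.802
v -2.612 0.029 -2.838
v -2.131 0.627 -3.316
v -2.075 0.619 -2.414
v -2.592 1.289 -2.096
v -2.988 0.451 -3.544
v -3.505 1.121 -3.226
v -2.683 1.302 -3.556
v -2.118 1.406 -2.857
v -3.462 0.334 -2.783
v -2.897 0.438 -2.084
v -3.282 1.508 -2.518
v -2.298 0.232 -3.122
v -2.265 0.228 -2.592
v -1.982 0.579 -2.873
v -3.061 1.26 -2.103
v -2.778 1.611 -2.384
v -2.253 0.969 -2.156
v -2.802 0.129 -3.256
v -2.519 0.48 -3.537
v -3.598 1.161 -2.767
v -3.315 1.512 -3.048
v -3.327 0.771 -3.484
v -2.831 1.618 -3.242
v -2.34 0.981 -3.544
v -2.844 0.877 -3.678
v -3.147 1.271 -3.491
v -2.5 1.679 -2.831
v -2.008 1.042 -3.134
v -1.975 1.037 -2.603
v -2.279 1.431 -2.416
v -2.332 1.439 -3.275
v -3.572 0.698 -2.506
v -3.08 0.061 -2.809
v -3.301 0.309 -3.224
v -3.605 0.703 -3.037
v -3.24 0.759 -2.096
v -2.749 0.122 -2.398
v -2.433 0.469 -2.149
v -2.736 0.863 -1.962
v -3.248 0.301 -2.365
v -2.214 -0.056 2.709
v -1.24 0.204 2.453
v -2.146 0.696 3.731
v -1.781 0.692 2.13
v -2.575 0.741 2.147
v -3.158 0.324 2.493
v -3.188 -0.316 2.966
v -2.647 -0.803 3.288
v -1.853 -0.853 3.272
v -1.27 -0.435 2.926
v -3.157 1.887 -0.352
v -2.854 1.514 0.514
v -4.193 2.858 0.428
v -3.89 2.486 1.293
v -2.43 2.614 -0.293
v -2.127 2.242 0.572
v -3.466 3.586 0.486
v -3.163 3.213 1.352
f 1 38 17
f 38 12 41
f 17 41 6
f 38 41 17
f 1 17 13
f 17 6 18
f 13 18 2
f 17 18 13
f 1 13 22
f 13 2 23
f 22 23 8
f 13 23 22
f 1 22 34
f 22 8 37
f 34 37 11
f 22 37 34
f 1 34 38
f 34 11 42
f 38 42 12
f 34 42 38
f 2 18 29
f 18 6 32
f 29 32 10
f 18 32 29
f 6 41 19
f 41 12 40
f 19 40 5
f 41 40 19
f 12 42 39
f 42 11 35
f 39 35 3
f 42 35 39
f 11 37 36
f 37 8 24
f 36 24 7
f 37 24 36
f 8 23 28
f 23 2 25
f 28 25 9
f 23 25 28
f 4 30 16
f 30 10 31
f 16 31 5
f 30 31 16
f 4 16 14
f 16 5 15
f 14 15 3
f 16 15 14
f 4 14 21
f 14 3 20
f 21 20 7
f 14 20 21
f 4 21 26
f 21 7 27
f 26 27 9
f 21 27 26
f 4 26 30
f 26 9 33
f 30 33 10
f 26 33 30
f 5 31 19
f 31 10 32
f 19 32 6
f 31 32 19
f 3 15 39
f 15 5 40
f 39 40 12
f 15 40 39
f 7 20 36
f 20 3 35
f 36 35 11
f 20 35 36
f 9 27 28
f 27 7 24
f 28 24 8
f 27 24 28
f 10 33 29
f 33 9 25
f 29 25 2
f 33 25 29
f 44 43 46
f 44 46 45
f 46 43 47
f 46 47 45
f 47 43 48
f 47 48 45
f 48 43 49
f 48 49 45
f 49 43 50
f 49 50 45
f 50 43 51
f 50 51 45
f 51 43 52
f 51 52 45
f 52 43 44
f 52 44 45
f 54 56 53
f 57 54 53
f 53 56 55
f 55 57 53
f 54 60 56
f 58 54 57
f 58 60 54
f 56 60 55
f 59 57 55
f 55 60 59
f 59 58 57
f 60 58 59



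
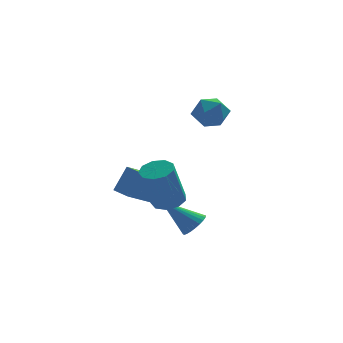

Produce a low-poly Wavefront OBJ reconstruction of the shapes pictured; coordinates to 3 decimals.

v 2.572 -0.197 -3.241
v 2.981 0.302 -3.025
v 1.268 0.317 -1.959
v 2.843 0.427 -3.215
v 2.664 0.456 -3.409
v 2.471 0.386 -3.577
v 2.294 0.227 -3.694
v 2.159 0.004 -3.742
v 2.087 -0.25 -3.714
v 2.089 -0.495 -3.614
v 2.164 -0.696 -3.457
v 2.302 -0.82 -3.267
v 2.481 -0.849 -3.073
v 2.673 -0.779 -2.905
v 2.851 -0.62 -2.788
v 2.986 -0.397 -2.74
v 3.058 -0.143 -2.768
v 3.056 0.102 -2.868
v 1.46 -0.389 -1.592
v 1.907 0.16 -1.345
v 1.327 -0.262 0.64
v 0.88 -0.811 0.392
v 1.438 0.346 -1.442
v 0.859 -0.076 0.542
v 0.98 0.187 -1.61
v 0.4 -0.235 0.375
v 0.746 -0.241 -1.769
v 0.167 -0.663 0.215
v 0.846 -0.738 -1.846
v 0.267 -1.16 0.139
v 1.234 -1.072 -1.804
v 0.654 -1.494 0.181
v 1.727 -1.086 -1.663
v 1.147 -1.508 0.322
v 2.095 -0.774 -1.489
v 1.515 -1.196 0.496
v 2.166 -0.282 -1.363
v 1.586 -0.704 0.621
v 1.526 2.001 -3.016
v 0.032 1.159 -1.987
v 1.064 2.842 -2.999
v -0.43 2.001 -1.97
v 2.15 2.319 -1.85
v 0.656 1.478 -0.821
v 1.688 3.161 -1.833
v 0.194 2.319 -0.804
v 3.959 2.017 2.997
v 4.429 1.508 2.45
v 2.751 1.552 2.39
v 3.221 1.043 1.843
v 3.186 0.851 2.705
v 3.932 1.138 3.079
v 3.248 1.922 1.761
v 3.994 2.209 2.135
v 3.99 1.449 1.686
v 3.951 0.787 2.269
v 3.229 2.273 2.571
v 3.19 1.611 3.154
f 2 1 4
f 2 4 3
f 4 1 5
f 4 5 3
f 5 1 6
f 5 6 3
f 6 1 7
f 6 7 3
f 7 1 8
f 7 8 3
f 8 1 9
f 8 9 3
f 9 1 10
f 9 10 3
f 10 1 11
f 10 11 3
f 11 1 12
f 11 12 3
f 12 1 13
f 12 13 3
f 13 1 14
f 13 14 3
f 14 1 15
f 14 15 3
f 15 1 16
f 15 16 3
f 16 1 17
f 16 17 3
f 17 1 18
f 17 18 3
f 18 1 2
f 18 2 3
f 20 19 23
f 20 23 21
f 21 23 24
f 21 24 22
f 23 19 25
f 23 25 24
f 24 25 26
f 24 26 22
f 25 19 27
f 25 27 26
f 26 27 28
f 26 28 22
f 27 19 29
f 27 29 28
f 28 29 30
f 28 30 22
f 29 19 31
f 29 31 30
f 30 31 32
f 30 32 22
f 31 19 33
f 31 33 32
f 32 33 34
f 32 34 22
f 33 19 35
f 33 35 34
f 34 35 36
f 34 36 22
f 35 19 37
f 35 37 36
f 36 37 38
f 36 38 22
f 37 19 20
f 37 20 38
f 38 20 21
f 38 21 22
f 40 42 39
f 43 40 39
f 39 42 41
f 41 43 39
f 40 46 42
f 44 40 43
f 44 46 40
f 42 46 41
f 45 43 41
f 41 46 45
f 45 44 43
f 46 44 45
f 47 58 52
f 47 52 48
f 47 48 54
f 47 54 57
f 47 57 58
f 48 52 56
f 52 58 51
f 58 57 49
f 57 54 53
f 54 48 55
f 50 56 51
f 50 51 49
f 50 49 53
f 50 53 55
f 50 55 56
f 51 56 52
f 49 51 58
f 53 49 57
f 55 53 54
f 56 55 48



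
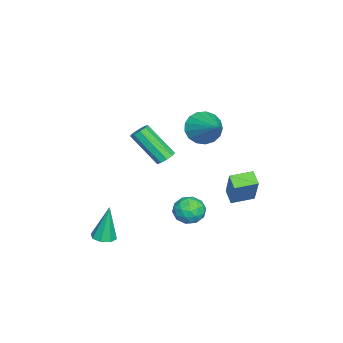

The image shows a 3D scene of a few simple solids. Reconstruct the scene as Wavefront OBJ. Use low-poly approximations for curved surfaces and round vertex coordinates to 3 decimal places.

v -3.118 -0.323 -0.202
v -2.675 -0.157 0.015
v -2.92 -1.49 1.539
v -3.362 -1.657 1.322
v -2.95 0.034 0.137
v -3.195 -1.3 1.661
v -3.303 0.057 0.101
v -3.548 -1.277 1.625
v -3.569 -0.098 -0.077
v -3.814 -1.431 1.447
v -3.624 -0.358 -0.314
v -3.869 -1.691 1.21
v -3.442 -0.602 -0.498
v -3.687 -1.935 1.026
v -3.108 -0.715 -0.544
v -3.353 -2.049 0.981
v -2.779 -0.645 -0.43
v -3.024 -1.979 1.095
v -2.608 -0.425 -0.209
v -2.852 -1.758 1.315
v 0.878 -2.172 -3.224
v 1.285 -1.733 -3.247
v 0.722 -1.928 -1.336
v 0.856 -1.578 -3.303
v 0.44 -1.771 -3.312
v 0.28 -2.199 -3.27
v 0.47 -2.612 -3.201
v 0.899 -2.767 -3.145
v 1.315 -2.573 -3.136
v 1.475 -2.145 -3.178
v 2.033 2.497 -0.601
v 2.269 2.12 0.038
v 1.031 1.74 -0.678
v 1.267 1.363 -0.039
v 1.011 2.096 0.014
v 1.631 2.564 0.062
v 1.669 1.296 -0.702
v 2.289 1.764 -0.654
v 2.044 1.378 -0.025
v 1.637 1.872 0.418
v 1.663 1.988 -1.058
v 1.256 2.482 -0.615
v 2.239 2.375 -0.275
v 1.061 1.485 -0.365
v 0.91 1.916 -0.334
v 1.049 1.694 0.041
v 1.864 2.636 -0.261
v 2.003 2.414 0.115
v 1.263 2.4 0.101
v 1.297 1.446 -0.755
v 1.436 1.224 -0.379
v 2.251 2.166 -0.681
v 2.39 1.944 -0.306
v 2.037 1.46 -0.741
v 2.246 1.717 0.064
v 1.656 1.272 0.018
v 1.893 1.233 -0.371
v 2.257 1.508 -0.343
v 2.007 2.007 0.324
v 1.417 1.562 0.279
v 1.267 1.993 0.31
v 1.631 2.268 0.338
v 1.874 1.571 0.287
v 1.883 2.298 -0.919
v 1.293 1.853 -0.964
v 1.669 1.592 -0.978
v 2.033 1.867 -0.95
v 1.644 2.588 -0.658
v 1.054 2.143 -0.704
v 1.043 2.352 -0.297
v 1.407 2.627 -0.269
v 1.426 2.289 -0.927
v -3.892 2.589 -3.282
v -4.46 2.22 -2.856
v -4.456 3.596 -3.162
v -5.024 3.227 -2.736
v -2.836 2.973 -1.544
v -3.404 2.604 -1.118
v -3.4 3.98 -1.424
v -3.968 3.611 -0.998
v -1.069 1.913 3.319
v -0.467 1.729 2.662
v 0.189 2.887 4.201
v -0.658 2.097 2.528
v -0.943 2.423 2.576
v -1.257 2.631 2.793
v -1.528 2.676 3.131
v -1.694 2.545 3.512
v -1.717 2.27 3.849
v -1.592 1.913 4.064
v -1.346 1.555 4.108
v -1.038 1.28 3.972
v -0.736 1.15 3.686
v -0.511 1.194 3.316
v -0.414 1.403 2.946
f 2 1 5
f 2 5 3
f 3 5 6
f 3 6 4
f 5 1 7
f 5 7 6
f 6 7 8
f 6 8 4
f 7 1 9
f 7 9 8
f 8 9 10
f 8 10 4
f 9 1 11
f 9 11 10
f 10 11 12
f 10 12 4
f 11 1 13
f 11 13 12
f 12 13 14
f 12 14 4
f 13 1 15
f 13 15 14
f 14 15 16
f 14 16 4
f 15 1 17
f 15 17 16
f 16 17 18
f 16 18 4
f 17 1 19
f 17 19 18
f 18 19 20
f 18 20 4
f 19 1 2
f 19 2 20
f 20 2 3
f 20 3 4
f 22 21 24
f 22 24 23
f 24 21 25
f 24 25 23
f 25 21 26
f 25 26 23
f 26 21 27
f 26 27 23
f 27 21 28
f 27 28 23
f 28 21 29
f 28 29 23
f 29 21 30
f 29 30 23
f 30 21 22
f 30 22 23
f 31 68 47
f 68 42 71
f 47 71 36
f 68 71 47
f 31 47 43
f 47 36 48
f 43 48 32
f 47 48 43
f 31 43 52
f 43 32 53
f 52 53 38
f 43 53 52
f 31 52 64
f 52 38 67
f 64 67 41
f 52 67 64
f 31 64 68
f 64 41 72
f 68 72 42
f 64 72 68
f 32 48 59
f 48 36 62
f 59 62 40
f 48 62 59
f 36 71 49
f 71 42 70
f 49 70 35
f 71 70 49
f 42 72 69
f 72 41 65
f 69 65 33
f 72 65 69
f 41 67 66
f 67 38 54
f 66 54 37
f 67 54 66
f 38 53 58
f 53 32 55
f 58 55 39
f 53 55 58
f 34 60 46
f 60 40 61
f 46 61 35
f 60 61 46
f 34 46 44
f 46 35 45
f 44 45 33
f 46 45 44
f 34 44 51
f 44 33 50
f 51 50 37
f 44 50 51
f 34 51 56
f 51 37 57
f 56 57 39
f 51 57 56
f 34 56 60
f 56 39 63
f 60 63 40
f 56 63 60
f 35 61 49
f 61 40 62
f 49 62 36
f 61 62 49
f 33 45 69
f 45 35 70
f 69 70 42
f 45 70 69
f 37 50 66
f 50 33 65
f 66 65 41
f 50 65 66
f 39 57 58
f 57 37 54
f 58 54 38
f 57 54 58
f 40 63 59
f 63 39 55
f 59 55 32
f 63 55 59
f 74 76 73
f 77 74 73
f 73 76 75
f 75 77 73
f 74 80 76
f 78 74 77
f 78 80 74
f 76 80 75
f 79 77 75
f 75 80 79
f 79 78 77
f 80 78 79
f 82 81 84
f 82 84 83
f 84 81 85
f 84 85 83
f 85 81 86
f 85 86 83
f 86 81 87
f 86 87 83
f 87 81 88
f 87 88 83
f 88 81 89
f 88 89 83
f 89 81 90
f 89 90 83
f 90 81 91
f 90 91 83
f 91 81 92
f 91 92 83
f 92 81 93
f 92 93 83
f 93 81 94
f 93 94 83
f 94 81 95
f 94 95 83
f 95 81 82
f 95 82 83



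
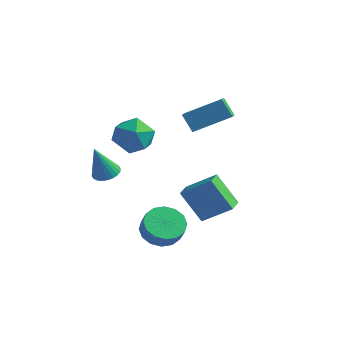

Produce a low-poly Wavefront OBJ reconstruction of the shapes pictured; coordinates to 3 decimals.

v -2.667 -1.923 -0.266
v -2.194 -2.497 -0.363
v -2.973 -2.497 1.626
v -2.011 -2.287 -0.27
v -1.929 -2.022 -0.177
v -1.959 -1.742 -0.097
v -2.097 -1.49 -0.042
v -2.322 -1.304 -0.022
v -2.599 -1.212 -0.039
v -2.887 -1.228 -0.091
v -3.141 -1.35 -0.169
v -3.323 -1.56 -0.261
v -3.405 -1.824 -0.355
v -3.375 -2.104 -0.435
v -3.237 -2.357 -0.489
v -3.013 -2.543 -0.509
v -2.735 -2.635 -0.492
v -2.448 -2.619 -0.441
v 1.207 -1.291 -0.866
v 2.634 -0.758 0.202
v 0.958 -0.295 -1.031
v 2.385 0.238 0.037
v 2.415 -1.258 -2.497
v 3.842 -0.725 -1.429
v 2.166 -0.262 -2.662
v 3.593 0.271 -1.594
v -0.446 1.913 2.734
v -0.035 0.972 3.204
v 1.135 3.091 3.712
v 1.545 2.149 4.182
v 0.255 1.751 1.798
v 0.665 0.809 2.268
v 1.835 2.928 2.776
v 2.246 1.987 3.246
v 0.401 -1.796 -3.541
v 1.388 -1.595 -3.983
v 1.846 -1.903 -3.102
v 0.859 -2.104 -2.659
v 1.236 -1.107 -3.734
v 1.694 -1.414 -2.852
v 0.86 -0.803 -3.433
v 1.318 -1.11 -2.551
v 0.361 -0.765 -3.161
v 0.819 -1.072 -2.279
v -0.127 -1.004 -2.99
v 0.331 -1.311 -2.109
v -0.473 -1.455 -2.968
v -0.015 -1.762 -2.086
v -0.586 -1.997 -3.098
v -0.128 -2.305 -2.217
v -0.434 -2.486 -3.348
v 0.024 -2.793 -2.466
v -0.058 -2.79 -3.649
v 0.4 -3.097 -2.767
v 0.441 -2.828 -3.921
v 0.899 -3.135 -3.039
v 0.929 -2.589 -4.091
v 1.387 -2.896 -3.21
v 1.275 -2.138 -4.114
v 1.733 -2.445 -3.232
v -1.924 -0.813 1.827
v -1.302 -0.347 2.753
v -1.378 -2.613 2.367
v -0.756 -2.147 3.293
v -1.964 -2.106 3.295
v -2.302 -0.994 2.962
v -0.378 -1.966 2.158
v -0.716 -0.854 1.825
v -0.346 -1.059 2.958
v -1.326 -1.146 3.66
v -1.354 -1.814 1.46
v -2.334 -1.901 2.162
f 2 1 4
f 2 4 3
f 4 1 5
f 4 5 3
f 5 1 6
f 5 6 3
f 6 1 7
f 6 7 3
f 7 1 8
f 7 8 3
f 8 1 9
f 8 9 3
f 9 1 10
f 9 10 3
f 10 1 11
f 10 11 3
f 11 1 12
f 11 12 3
f 12 1 13
f 12 13 3
f 13 1 14
f 13 14 3
f 14 1 15
f 14 15 3
f 15 1 16
f 15 16 3
f 16 1 17
f 16 17 3
f 17 1 18
f 17 18 3
f 18 1 2
f 18 2 3
f 20 22 19
f 23 20 19
f 19 22 21
f 21 23 19
f 20 26 22
f 24 20 23
f 24 26 20
f 22 26 21
f 25 23 21
f 21 26 25
f 25 24 23
f 26 24 25
f 28 30 27
f 31 28 27
f 27 30 29
f 29 31 27
f 28 34 30
f 32 28 31
f 32 34 28
f 30 34 29
f 33 31 29
f 29 34 33
f 33 32 31
f 34 32 33
f 36 35 39
f 36 39 37
f 37 39 40
f 37 40 38
f 39 35 41
f 39 41 40
f 40 41 42
f 40 42 38
f 41 35 43
f 41 43 42
f 42 43 44
f 42 44 38
f 43 35 45
f 43 45 44
f 44 45 46
f 44 46 38
f 45 35 47
f 45 47 46
f 46 47 48
f 46 48 38
f 47 35 49
f 47 49 48
f 48 49 50
f 48 50 38
f 49 35 51
f 49 51 50
f 50 51 52
f 50 52 38
f 51 35 53
f 51 53 52
f 52 53 54
f 52 54 38
f 53 35 55
f 53 55 54
f 54 55 56
f 54 56 38
f 55 35 57
f 55 57 56
f 56 57 58
f 56 58 38
f 57 35 59
f 57 59 58
f 58 59 60
f 58 60 38
f 59 35 36
f 59 36 60
f 60 36 37
f 60 37 38
f 61 72 66
f 61 66 62
f 61 62 68
f 61 68 71
f 61 71 72
f 62 66 70
f 66 72 65
f 72 71 63
f 71 68 67
f 68 62 69
f 64 70 65
f 64 65 63
f 64 63 67
f 64 67 69
f 64 69 70
f 65 70 66
f 63 65 72
f 67 63 71
f 69 67 68
f 70 69 62



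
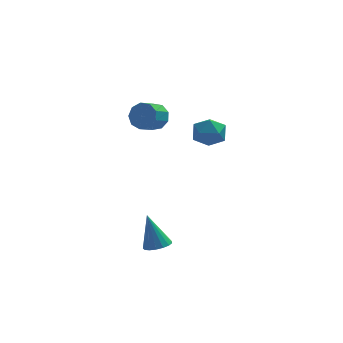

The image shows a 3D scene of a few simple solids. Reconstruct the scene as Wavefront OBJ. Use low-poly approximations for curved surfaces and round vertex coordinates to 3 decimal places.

v -0.183 -0.807 4.025
v 0.589 -1.433 3.927
v -1.069 -1.747 3.053
v -0.297 -2.373 2.955
v -0.772 -2.3 3.83
v -0.224 -1.719 4.431
v -0.256 -1.461 2.549
v 0.292 -0.88 3.15
v 0.544 -1.837 3.014
v 0.225 -2.356 3.806
v -0.705 -0.824 3.174
v -1.024 -1.343 3.966
v -2.967 3.147 2.181
v -2.254 2.883 2.664
v -2.921 2.03 3.182
v -3.633 2.293 2.699
v -2.569 3.315 2.97
v -3.235 2.462 3.488
v -3.069 3.668 2.908
v -3.735 2.814 3.426
v -3.522 3.777 2.505
v -4.188 2.923 3.023
v -3.715 3.591 1.951
v -4.381 2.738 2.469
v -3.558 3.197 1.504
v -4.224 2.344 2.022
v -3.124 2.78 1.374
v -3.791 1.927 1.892
v -2.617 2.534 1.622
v -3.283 1.681 2.14
v -2.274 2.575 2.131
v -2.94 1.722 2.649
v -2.892 -2.975 -4.05
v -2.163 -2.733 -3.911
v -3.428 -2.485 -2.09
v -2.337 -2.426 -4.035
v -2.638 -2.246 -4.163
v -2.997 -2.232 -4.264
v -3.332 -2.389 -4.317
v -3.566 -2.679 -4.308
v -3.646 -3.038 -4.24
v -3.552 -3.382 -4.129
v -3.308 -3.632 -4
v -2.968 -3.732 -3.882
v -2.611 -3.659 -3.802
v -2.318 -3.429 -3.78
v -2.156 -3.094 -3.819
f 1 12 6
f 1 6 2
f 1 2 8
f 1 8 11
f 1 11 12
f 2 6 10
f 6 12 5
f 12 11 3
f 11 8 7
f 8 2 9
f 4 10 5
f 4 5 3
f 4 3 7
f 4 7 9
f 4 9 10
f 5 10 6
f 3 5 12
f 7 3 11
f 9 7 8
f 10 9 2
f 14 13 17
f 14 17 15
f 15 17 18
f 15 18 16
f 17 13 19
f 17 19 18
f 18 19 20
f 18 20 16
f 19 13 21
f 19 21 20
f 20 21 22
f 20 22 16
f 21 13 23
f 21 23 22
f 22 23 24
f 22 24 16
f 23 13 25
f 23 25 24
f 24 25 26
f 24 26 16
f 25 13 27
f 25 27 26
f 26 27 28
f 26 28 16
f 27 13 29
f 27 29 28
f 28 29 30
f 28 30 16
f 29 13 31
f 29 31 30
f 30 31 32
f 30 32 16
f 31 13 14
f 31 14 32
f 32 14 15
f 32 15 16
f 34 33 36
f 34 36 35
f 36 33 37
f 36 37 35
f 37 33 38
f 37 38 35
f 38 33 39
f 38 39 35
f 39 33 40
f 39 40 35
f 40 33 41
f 40 41 35
f 41 33 42
f 41 42 35
f 42 33 43
f 42 43 35
f 43 33 44
f 43 44 35
f 44 33 45
f 44 45 35
f 45 33 46
f 45 46 35
f 46 33 47
f 46 47 35
f 47 33 34
f 47 34 35



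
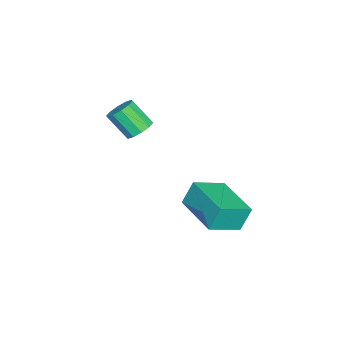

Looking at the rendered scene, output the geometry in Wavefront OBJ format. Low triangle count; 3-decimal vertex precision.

v -2.413 -2.564 3.007
v -1.859 -2.3 3.323
v -2.013 -3.233 4.369
v -2.567 -3.496 4.053
v -2.203 -2.089 3.461
v -2.357 -3.021 4.507
v -2.627 -2.059 3.426
v -2.78 -2.991 4.472
v -2.969 -2.221 3.23
v -3.123 -3.154 4.277
v -3.099 -2.515 2.95
v -3.253 -3.448 3.996
v -2.967 -2.827 2.691
v -3.121 -3.76 3.737
v -2.623 -3.039 2.553
v -2.777 -3.971 3.599
v -2.2 -3.069 2.588
v -2.353 -4.001 3.634
v -1.857 -2.906 2.783
v -2.011 -3.839 3.83
v -1.727 -2.612 3.064
v -1.881 -3.545 4.11
v -1.521 0.859 -0.173
v -1.842 1.238 0.93
v -0.013 2.43 -0.275
v -0.334 2.809 0.829
v -0.426 -0.149 0.491
v -0.747 0.23 1.595
v 1.082 1.422 0.39
v 0.761 1.801 1.493
f 2 1 5
f 2 5 3
f 3 5 6
f 3 6 4
f 5 1 7
f 5 7 6
f 6 7 8
f 6 8 4
f 7 1 9
f 7 9 8
f 8 9 10
f 8 10 4
f 9 1 11
f 9 11 10
f 10 11 12
f 10 12 4
f 11 1 13
f 11 13 12
f 12 13 14
f 12 14 4
f 13 1 15
f 13 15 14
f 14 15 16
f 14 16 4
f 15 1 17
f 15 17 16
f 16 17 18
f 16 18 4
f 17 1 19
f 17 19 18
f 18 19 20
f 18 20 4
f 19 1 21
f 19 21 20
f 20 21 22
f 20 22 4
f 21 1 2
f 21 2 22
f 22 2 3
f 22 3 4
f 24 26 23
f 27 24 23
f 23 26 25
f 25 27 23
f 24 30 26
f 28 24 27
f 28 30 24
f 26 30 25
f 29 27 25
f 25 30 29
f 29 28 27
f 30 28 29



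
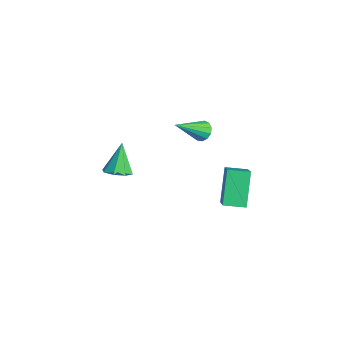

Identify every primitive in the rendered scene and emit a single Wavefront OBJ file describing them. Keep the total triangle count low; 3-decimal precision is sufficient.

v -0.998 -2.586 -1.149
v -0.306 -2.396 -0.871
v -1.742 -2.094 0.369
v -0.57 -1.946 -1.146
v -1.085 -1.871 -1.423
v -1.549 -2.215 -1.539
v -1.691 -2.776 -1.427
v -1.427 -3.225 -1.152
v -0.912 -3.3 -0.875
v -0.447 -2.956 -0.759
v -2.8 2.448 -0.911
v -2.598 2.109 -1.401
v -2.42 0.852 0.351
v -2.314 2.278 -1.273
v -2.184 2.501 -1.03
v -2.249 2.708 -0.749
v -2.49 2.832 -0.519
v -2.829 2.834 -0.414
v -3.159 2.714 -0.466
v -3.375 2.51 -0.66
v -3.408 2.286 -0.933
v -3.249 2.113 -1.199
v -2.947 2.047 -1.374
v 2.729 1.391 -1.397
v 1.601 2.013 0.134
v 3.139 2.427 -1.515
v 2.012 3.048 0.016
v 4.268 0.932 -0.076
v 3.141 1.553 1.455
v 4.679 1.967 -0.194
v 3.551 2.589 1.337
f 2 1 4
f 2 4 3
f 4 1 5
f 4 5 3
f 5 1 6
f 5 6 3
f 6 1 7
f 6 7 3
f 7 1 8
f 7 8 3
f 8 1 9
f 8 9 3
f 9 1 10
f 9 10 3
f 10 1 2
f 10 2 3
f 12 11 14
f 12 14 13
f 14 11 15
f 14 15 13
f 15 11 16
f 15 16 13
f 16 11 17
f 16 17 13
f 17 11 18
f 17 18 13
f 18 11 19
f 18 19 13
f 19 11 20
f 19 20 13
f 20 11 21
f 20 21 13
f 21 11 22
f 21 22 13
f 22 11 23
f 22 23 13
f 23 11 12
f 23 12 13
f 25 27 24
f 28 25 24
f 24 27 26
f 26 28 24
f 25 31 27
f 29 25 28
f 29 31 25
f 27 31 26
f 30 28 26
f 26 31 30
f 30 29 28
f 31 29 30



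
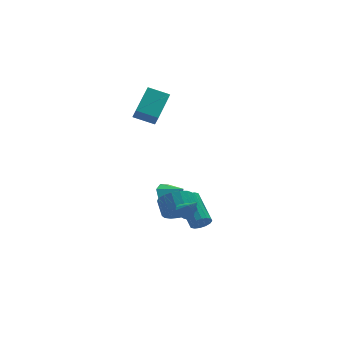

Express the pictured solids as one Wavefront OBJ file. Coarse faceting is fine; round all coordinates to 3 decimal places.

v 1.094 2.822 3.215
v 1.077 2.301 4.033
v 2.472 4.19 4.116
v 2.455 3.668 4.933
v 2.165 2.052 2.747
v 2.148 1.53 3.564
v 3.543 3.419 3.647
v 3.526 2.898 4.465
v 1.946 -1.819 -2.392
v 2.593 -1.447 -3.13
v 2.741 -0.468 -2.507
v 2.094 -0.841 -1.768
v 2.139 -1.286 -3.275
v 2.287 -0.307 -2.652
v 1.641 -1.247 -3.218
v 1.789 -0.268 -2.594
v 1.213 -1.34 -2.971
v 1.361 -0.361 -2.347
v 0.953 -1.542 -2.592
v 1.101 -0.563 -1.968
v 0.921 -1.808 -2.167
v 1.068 -0.829 -1.543
v 1.123 -2.077 -1.793
v 1.271 -1.098 -1.169
v 1.514 -2.286 -1.557
v 1.661 -1.307 -0.933
v 2.003 -2.389 -1.512
v 2.151 -1.41 -0.888
v 2.48 -2.361 -1.668
v 2.628 -1.382 -1.045
v 2.835 -2.209 -1.991
v 2.982 -1.23 -1.367
v 2.985 -1.968 -2.405
v 3.133 -0.989 -1.781
v 2.898 -1.693 -2.816
v 3.046 -0.714 -2.192
v 3.143 2.208 -3.868
v 4.015 2.303 -4.445
v 3.777 1.592 -3.012
v 3.954 2.862 -3.998
v 3.514 3.115 -3.49
v 2.9 2.943 -3.158
v 2.4 2.427 -3.159
v 2.248 1.809 -3.492
v 2.514 1.378 -4
v 3.075 1.334 -4.446
v 3.668 1.7 -4.622
v 1.51 -3.4 -1.249
v 1.899 -2.922 -1.176
v 2.01 -3.96 -0.251
v 1.697 -2.849 -1.034
v 1.462 -2.871 -0.929
v 1.236 -2.984 -0.879
v 1.057 -3.17 -0.893
v 0.957 -3.394 -0.969
v 0.952 -3.62 -1.093
v 1.043 -3.808 -1.245
v 1.215 -3.925 -1.397
v 1.438 -3.951 -1.523
v 1.674 -3.882 -1.603
v 1.881 -3.729 -1.621
v 2.024 -3.52 -1.575
v 2.078 -3.289 -1.472
v 2.033 -3.078 -1.331
v 3.519 -1.368 -4.11
v 3.931 -1.138 -4.613
v 4.034 0.818 -3.634
v 3.621 0.588 -3.13
v 3.6 -1.065 -4.724
v 3.702 0.891 -3.745
v 3.247 -1.073 -4.671
v 3.349 0.883 -3.692
v 2.966 -1.16 -4.467
v 3.069 0.796 -3.488
v 2.834 -1.303 -4.168
v 2.937 0.653 -3.189
v 2.885 -1.463 -3.853
v 2.988 0.493 -2.874
v 3.106 -1.598 -3.606
v 3.209 0.358 -2.627
v 3.438 -1.671 -3.495
v 3.54 0.285 -2.516
v 3.791 -1.663 -3.548
v 3.893 0.293 -2.569
v 4.071 -1.576 -3.752
v 4.174 0.38 -2.773
v 4.203 -1.433 -4.051
v 4.306 0.523 -3.072
v 4.152 -1.273 -4.366
v 4.255 0.683 -3.387
f 2 4 1
f 5 2 1
f 1 4 3
f 3 5 1
f 2 8 4
f 6 2 5
f 6 8 2
f 4 8 3
f 7 5 3
f 3 8 7
f 7 6 5
f 8 6 7
f 10 9 13
f 10 13 11
f 11 13 14
f 11 14 12
f 13 9 15
f 13 15 14
f 14 15 16
f 14 16 12
f 15 9 17
f 15 17 16
f 16 17 18
f 16 18 12
f 17 9 19
f 17 19 18
f 18 19 20
f 18 20 12
f 19 9 21
f 19 21 20
f 20 21 22
f 20 22 12
f 21 9 23
f 21 23 22
f 22 23 24
f 22 24 12
f 23 9 25
f 23 25 24
f 24 25 26
f 24 26 12
f 25 9 27
f 25 27 26
f 26 27 28
f 26 28 12
f 27 9 29
f 27 29 28
f 28 29 30
f 28 30 12
f 29 9 31
f 29 31 30
f 30 31 32
f 30 32 12
f 31 9 33
f 31 33 32
f 32 33 34
f 32 34 12
f 33 9 35
f 33 35 34
f 34 35 36
f 34 36 12
f 35 9 10
f 35 10 36
f 36 10 11
f 36 11 12
f 38 37 40
f 38 40 39
f 40 37 41
f 40 41 39
f 41 37 42
f 41 42 39
f 42 37 43
f 42 43 39
f 43 37 44
f 43 44 39
f 44 37 45
f 44 45 39
f 45 37 46
f 45 46 39
f 46 37 47
f 46 47 39
f 47 37 38
f 47 38 39
f 49 48 51
f 49 51 50
f 51 48 52
f 51 52 50
f 52 48 53
f 52 53 50
f 53 48 54
f 53 54 50
f 54 48 55
f 54 55 50
f 55 48 56
f 55 56 50
f 56 48 57
f 56 57 50
f 57 48 58
f 57 58 50
f 58 48 59
f 58 59 50
f 59 48 60
f 59 60 50
f 60 48 61
f 60 61 50
f 61 48 62
f 61 62 50
f 62 48 63
f 62 63 50
f 63 48 64
f 63 64 50
f 64 48 49
f 64 49 50
f 66 65 69
f 66 69 67
f 67 69 70
f 67 70 68
f 69 65 71
f 69 71 70
f 70 71 72
f 70 72 68
f 71 65 73
f 71 73 72
f 72 73 74
f 72 74 68
f 73 65 75
f 73 75 74
f 74 75 76
f 74 76 68
f 75 65 77
f 75 77 76
f 76 77 78
f 76 78 68
f 77 65 79
f 77 79 78
f 78 79 80
f 78 80 68
f 79 65 81
f 79 81 80
f 80 81 82
f 80 82 68
f 81 65 83
f 81 83 82
f 82 83 84
f 82 84 68
f 83 65 85
f 83 85 84
f 84 85 86
f 84 86 68
f 85 65 87
f 85 87 86
f 86 87 88
f 86 88 68
f 87 65 89
f 87 89 88
f 88 89 90
f 88 90 68
f 89 65 66
f 89 66 90
f 90 66 67
f 90 67 68



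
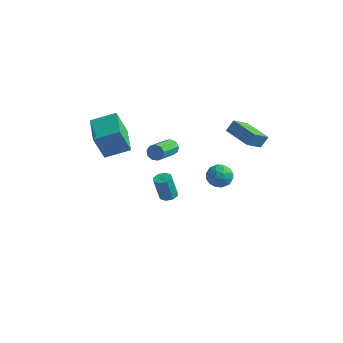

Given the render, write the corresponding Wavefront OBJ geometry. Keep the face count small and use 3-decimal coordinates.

v -1.432 2.432 0.162
v -1.123 2.237 -0.314
v -1.079 0.313 0.502
v -1.388 0.508 0.978
v -0.865 2.367 -0.022
v -0.821 0.443 0.794
v -0.872 2.527 0.356
v -0.828 0.603 1.171
v -1.142 2.642 0.643
v -1.097 0.719 1.459
v -1.547 2.66 0.705
v -1.503 0.736 1.521
v -1.899 2.57 0.513
v -1.854 0.646 1.329
v -2.032 2.416 0.157
v -1.988 0.492 0.973
v -1.885 2.269 -0.197
v -1.84 0.346 0.619
v -1.526 2.199 -0.383
v -1.481 0.275 0.433
v -1.598 2.534 -4.656
v -1.092 2.183 -4.581
v -1.457 2.014 -2.909
v -1.962 2.366 -2.984
v -1.004 2.644 -4.516
v -1.369 2.476 -2.843
v -1.263 3.041 -4.532
v -1.628 2.873 -2.86
v -1.718 3.141 -4.621
v -2.083 2.973 -2.949
v -2.103 2.886 -4.731
v -2.468 2.717 -3.059
v -2.191 2.424 -4.797
v -2.556 2.256 -3.124
v -1.932 2.027 -4.78
v -2.297 1.859 -3.108
v -1.477 1.927 -4.691
v -1.842 1.759 -3.019
v 2.444 2.388 3.194
v 2.702 2.861 3.902
v 2.776 3.572 2.283
v 3.034 4.045 2.992
v 4.206 1.735 2.988
v 4.464 2.208 3.697
v 4.538 2.919 2.078
v 4.796 3.392 2.786
v -3.742 -1.562 1.048
v -4.196 -2.073 2.885
v -5.005 0.157 1.213
v -5.46 -0.354 3.05
v -2.42 -0.646 1.63
v -2.875 -1.157 3.467
v -3.684 1.073 1.795
v -4.138 0.562 3.632
v 1.466 4.479 -2.341
v 2.189 3.972 -2.065
v 0.671 3.228 -2.555
v 1.394 2.721 -2.279
v 0.939 3.249 -1.67
v 1.43 4.022 -1.538
v 1.43 3.178 -3.082
v 1.921 3.951 -2.95
v 2.167 3.168 -2.523
v 1.864 3.212 -1.65
v 0.996 3.988 -2.97
v 0.693 4.032 -2.097
v 1.897 4.335 -2.184
v 0.963 2.865 -2.436
v 0.696 3.175 -2.077
v 1.121 2.877 -1.915
v 1.451 4.364 -1.874
v 1.876 4.067 -1.712
v 1.142 3.641 -1.48
v 0.984 3.133 -2.908
v 1.409 2.836 -2.746
v 1.739 4.323 -2.705
v 2.164 4.025 -2.543
v 1.718 3.559 -3.14
v 2.309 3.565 -2.291
v 1.842 2.83 -2.417
v 1.863 3.099 -2.889
v 2.151 3.553 -2.812
v 2.131 3.591 -1.778
v 1.664 2.855 -1.904
v 1.397 3.165 -1.546
v 1.685 3.62 -1.468
v 2.118 3.118 -2.047
v 1.196 4.345 -2.716
v 0.729 3.609 -2.842
v 1.175 3.58 -3.152
v 1.463 4.035 -3.074
v 1.018 4.37 -2.203
v 0.551 3.635 -2.329
v 0.709 3.647 -1.808
v 0.997 4.101 -1.731
v 0.742 4.082 -2.573
f 2 1 5
f 2 5 3
f 3 5 6
f 3 6 4
f 5 1 7
f 5 7 6
f 6 7 8
f 6 8 4
f 7 1 9
f 7 9 8
f 8 9 10
f 8 10 4
f 9 1 11
f 9 11 10
f 10 11 12
f 10 12 4
f 11 1 13
f 11 13 12
f 12 13 14
f 12 14 4
f 13 1 15
f 13 15 14
f 14 15 16
f 14 16 4
f 15 1 17
f 15 17 16
f 16 17 18
f 16 18 4
f 17 1 19
f 17 19 18
f 18 19 20
f 18 20 4
f 19 1 2
f 19 2 20
f 20 2 3
f 20 3 4
f 22 21 25
f 22 25 23
f 23 25 26
f 23 26 24
f 25 21 27
f 25 27 26
f 26 27 28
f 26 28 24
f 27 21 29
f 27 29 28
f 28 29 30
f 28 30 24
f 29 21 31
f 29 31 30
f 30 31 32
f 30 32 24
f 31 21 33
f 31 33 32
f 32 33 34
f 32 34 24
f 33 21 35
f 33 35 34
f 34 35 36
f 34 36 24
f 35 21 37
f 35 37 36
f 36 37 38
f 36 38 24
f 37 21 22
f 37 22 38
f 38 22 23
f 38 23 24
f 40 42 39
f 43 40 39
f 39 42 41
f 41 43 39
f 40 46 42
f 44 40 43
f 44 46 40
f 42 46 41
f 45 43 41
f 41 46 45
f 45 44 43
f 46 44 45
f 48 50 47
f 51 48 47
f 47 50 49
f 49 51 47
f 48 54 50
f 52 48 51
f 52 54 48
f 50 54 49
f 53 51 49
f 49 54 53
f 53 52 51
f 54 52 53
f 55 92 71
f 92 66 95
f 71 95 60
f 92 95 71
f 55 71 67
f 71 60 72
f 67 72 56
f 71 72 67
f 55 67 76
f 67 56 77
f 76 77 62
f 67 77 76
f 55 76 88
f 76 62 91
f 88 91 65
f 76 91 88
f 55 88 92
f 88 65 96
f 92 96 66
f 88 96 92
f 56 72 83
f 72 60 86
f 83 86 64
f 72 86 83
f 60 95 73
f 95 66 94
f 73 94 59
f 95 94 73
f 66 96 93
f 96 65 89
f 93 89 57
f 96 89 93
f 65 91 90
f 91 62 78
f 90 78 61
f 91 78 90
f 62 77 82
f 77 56 79
f 82 79 63
f 77 79 82
f 58 84 70
f 84 64 85
f 70 85 59
f 84 85 70
f 58 70 68
f 70 59 69
f 68 69 57
f 70 69 68
f 58 68 75
f 68 57 74
f 75 74 61
f 68 74 75
f 58 75 80
f 75 61 81
f 80 81 63
f 75 81 80
f 58 80 84
f 80 63 87
f 84 87 64
f 80 87 84
f 59 85 73
f 85 64 86
f 73 86 60
f 85 86 73
f 57 69 93
f 69 59 94
f 93 94 66
f 69 94 93
f 61 74 90
f 74 57 89
f 90 89 65
f 74 89 90
f 63 81 82
f 81 61 78
f 82 78 62
f 81 78 82
f 64 87 83
f 87 63 79
f 83 79 56
f 87 79 83



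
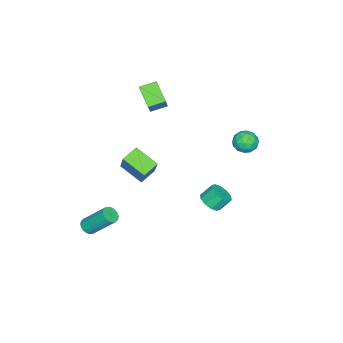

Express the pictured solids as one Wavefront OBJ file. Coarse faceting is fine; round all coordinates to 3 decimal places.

v -3.247 -1.874 2.975
v -4.054 -2.923 3.875
v -2.327 -1.522 4.21
v -3.133 -2.571 5.11
v -2.527 -2.689 2.67
v -3.333 -3.738 3.57
v -1.606 -2.337 3.905
v -2.413 -3.386 4.805
v -3.353 3.898 1.068
v -2.852 3.209 1.205
v -4.488 3.091 1.155
v -3.987 2.402 1.292
v -4.05 3.016 1.894
v -3.348 3.514 1.841
v -3.992 2.786 0.519
v -3.29 3.284 0.466
v -3.247 2.522 0.866
v -3.284 2.664 1.715
v -4.056 3.636 0.645
v -4.093 3.778 1.494
v -3.003 3.624 1.129
v -4.337 2.676 1.231
v -4.374 3.037 1.585
v -4.08 2.632 1.665
v -3.294 3.804 1.503
v -3 3.399 1.583
v -3.704 3.285 1.988
v -4.34 2.901 0.777
v -4.046 2.496 0.857
v -3.26 3.668 0.695
v -2.966 3.263 0.775
v -3.636 3.015 0.372
v -2.941 2.815 1.01
v -3.608 2.341 1.061
v -3.611 2.566 0.607
v -3.198 2.859 0.575
v -2.962 2.899 1.509
v -3.629 2.425 1.56
v -3.666 2.785 1.914
v -3.254 3.078 1.883
v -3.194 2.495 1.31
v -3.711 3.875 0.8
v -4.378 3.401 0.851
v -4.086 3.222 0.477
v -3.674 3.515 0.446
v -3.732 3.959 1.299
v -4.399 3.485 1.35
v -4.142 3.441 1.785
v -3.729 3.734 1.753
v -4.146 3.805 1.05
v 3.096 -3.979 -4.461
v 3.499 -3.629 -4.735
v 3.306 -2.171 -3.153
v 2.904 -2.521 -2.879
v 3.268 -3.546 -4.839
v 3.075 -2.088 -3.257
v 3.002 -3.549 -4.869
v 2.809 -2.091 -3.287
v 2.756 -3.637 -4.817
v 2.563 -2.179 -3.236
v 2.576 -3.793 -4.696
v 2.383 -2.335 -3.114
v 2.5 -3.986 -4.527
v 2.307 -2.528 -2.945
v 2.542 -4.177 -4.346
v 2.349 -2.719 -2.764
v 2.694 -4.329 -4.187
v 2.501 -2.871 -2.605
v 2.925 -4.412 -4.083
v 2.732 -2.954 -2.501
v 3.191 -4.409 -4.053
v 2.998 -2.951 -2.471
v 3.437 -4.321 -4.104
v 3.244 -2.863 -2.523
v 3.617 -4.165 -4.226
v 3.424 -2.707 -2.644
v 3.693 -3.972 -4.395
v 3.5 -2.514 -2.813
v 3.651 -3.781 -4.576
v 3.458 -2.323 -2.994
v 1.933 3.547 0.013
v 2.598 3.924 0.107
v 2.192 4.449 0.881
v 1.527 4.073 0.787
v 2.332 4.17 -0.201
v 1.925 4.696 0.573
v 1.913 4.179 -0.427
v 1.507 4.705 0.347
v 1.502 3.946 -0.485
v 1.096 4.472 0.289
v 1.256 3.561 -0.352
v 0.849 4.087 0.421
v 1.268 3.171 -0.081
v 0.862 3.696 0.693
v 1.535 2.924 0.227
v 1.128 3.45 1.001
v 1.953 2.915 0.453
v 1.547 3.441 1.227
v 2.364 3.148 0.511
v 1.958 3.674 1.285
v 2.611 3.533 0.379
v 2.204 4.059 1.152
v 1.564 -2.543 0.658
v 0.57 -2.187 1.088
v 1.771 -1.039 -0.108
v 0.777 -0.683 0.322
v 2.583 -1.797 2.398
v 1.589 -1.441 2.828
v 2.79 -0.293 1.632
v 1.796 0.063 2.062
f 2 4 1
f 5 2 1
f 1 4 3
f 3 5 1
f 2 8 4
f 6 2 5
f 6 8 2
f 4 8 3
f 7 5 3
f 3 8 7
f 7 6 5
f 8 6 7
f 9 46 25
f 46 20 49
f 25 49 14
f 46 49 25
f 9 25 21
f 25 14 26
f 21 26 10
f 25 26 21
f 9 21 30
f 21 10 31
f 30 31 16
f 21 31 30
f 9 30 42
f 30 16 45
f 42 45 19
f 30 45 42
f 9 42 46
f 42 19 50
f 46 50 20
f 42 50 46
f 10 26 37
f 26 14 40
f 37 40 18
f 26 40 37
f 14 49 27
f 49 20 48
f 27 48 13
f 49 48 27
f 20 50 47
f 50 19 43
f 47 43 11
f 50 43 47
f 19 45 44
f 45 16 32
f 44 32 15
f 45 32 44
f 16 31 36
f 31 10 33
f 36 33 17
f 31 33 36
f 12 38 24
f 38 18 39
f 24 39 13
f 38 39 24
f 12 24 22
f 24 13 23
f 22 23 11
f 24 23 22
f 12 22 29
f 22 11 28
f 29 28 15
f 22 28 29
f 12 29 34
f 29 15 35
f 34 35 17
f 29 35 34
f 12 34 38
f 34 17 41
f 38 41 18
f 34 41 38
f 13 39 27
f 39 18 40
f 27 40 14
f 39 40 27
f 11 23 47
f 23 13 48
f 47 48 20
f 23 48 47
f 15 28 44
f 28 11 43
f 44 43 19
f 28 43 44
f 17 35 36
f 35 15 32
f 36 32 16
f 35 32 36
f 18 41 37
f 41 17 33
f 37 33 10
f 41 33 37
f 52 51 55
f 52 55 53
f 53 55 56
f 53 56 54
f 55 51 57
f 55 57 56
f 56 57 58
f 56 58 54
f 57 51 59
f 57 59 58
f 58 59 60
f 58 60 54
f 59 51 61
f 59 61 60
f 60 61 62
f 60 62 54
f 61 51 63
f 61 63 62
f 62 63 64
f 62 64 54
f 63 51 65
f 63 65 64
f 64 65 66
f 64 66 54
f 65 51 67
f 65 67 66
f 66 67 68
f 66 68 54
f 67 51 69
f 67 69 68
f 68 69 70
f 68 70 54
f 69 51 71
f 69 71 70
f 70 71 72
f 70 72 54
f 71 51 73
f 71 73 72
f 72 73 74
f 72 74 54
f 73 51 75
f 73 75 74
f 74 75 76
f 74 76 54
f 75 51 77
f 75 77 76
f 76 77 78
f 76 78 54
f 77 51 79
f 77 79 78
f 78 79 80
f 78 80 54
f 79 51 52
f 79 52 80
f 80 52 53
f 80 53 54
f 82 81 85
f 82 85 83
f 83 85 86
f 83 86 84
f 85 81 87
f 85 87 86
f 86 87 88
f 86 88 84
f 87 81 89
f 87 89 88
f 88 89 90
f 88 90 84
f 89 81 91
f 89 91 90
f 90 91 92
f 90 92 84
f 91 81 93
f 91 93 92
f 92 93 94
f 92 94 84
f 93 81 95
f 93 95 94
f 94 95 96
f 94 96 84
f 95 81 97
f 95 97 96
f 96 97 98
f 96 98 84
f 97 81 99
f 97 99 98
f 98 99 100
f 98 100 84
f 99 81 101
f 99 101 100
f 100 101 102
f 100 102 84
f 101 81 82
f 101 82 102
f 102 82 83
f 102 83 84
f 104 106 103
f 107 104 103
f 103 106 105
f 105 107 103
f 104 110 106
f 108 104 107
f 108 110 104
f 106 110 105
f 109 107 105
f 105 110 109
f 109 108 107
f 110 108 109

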